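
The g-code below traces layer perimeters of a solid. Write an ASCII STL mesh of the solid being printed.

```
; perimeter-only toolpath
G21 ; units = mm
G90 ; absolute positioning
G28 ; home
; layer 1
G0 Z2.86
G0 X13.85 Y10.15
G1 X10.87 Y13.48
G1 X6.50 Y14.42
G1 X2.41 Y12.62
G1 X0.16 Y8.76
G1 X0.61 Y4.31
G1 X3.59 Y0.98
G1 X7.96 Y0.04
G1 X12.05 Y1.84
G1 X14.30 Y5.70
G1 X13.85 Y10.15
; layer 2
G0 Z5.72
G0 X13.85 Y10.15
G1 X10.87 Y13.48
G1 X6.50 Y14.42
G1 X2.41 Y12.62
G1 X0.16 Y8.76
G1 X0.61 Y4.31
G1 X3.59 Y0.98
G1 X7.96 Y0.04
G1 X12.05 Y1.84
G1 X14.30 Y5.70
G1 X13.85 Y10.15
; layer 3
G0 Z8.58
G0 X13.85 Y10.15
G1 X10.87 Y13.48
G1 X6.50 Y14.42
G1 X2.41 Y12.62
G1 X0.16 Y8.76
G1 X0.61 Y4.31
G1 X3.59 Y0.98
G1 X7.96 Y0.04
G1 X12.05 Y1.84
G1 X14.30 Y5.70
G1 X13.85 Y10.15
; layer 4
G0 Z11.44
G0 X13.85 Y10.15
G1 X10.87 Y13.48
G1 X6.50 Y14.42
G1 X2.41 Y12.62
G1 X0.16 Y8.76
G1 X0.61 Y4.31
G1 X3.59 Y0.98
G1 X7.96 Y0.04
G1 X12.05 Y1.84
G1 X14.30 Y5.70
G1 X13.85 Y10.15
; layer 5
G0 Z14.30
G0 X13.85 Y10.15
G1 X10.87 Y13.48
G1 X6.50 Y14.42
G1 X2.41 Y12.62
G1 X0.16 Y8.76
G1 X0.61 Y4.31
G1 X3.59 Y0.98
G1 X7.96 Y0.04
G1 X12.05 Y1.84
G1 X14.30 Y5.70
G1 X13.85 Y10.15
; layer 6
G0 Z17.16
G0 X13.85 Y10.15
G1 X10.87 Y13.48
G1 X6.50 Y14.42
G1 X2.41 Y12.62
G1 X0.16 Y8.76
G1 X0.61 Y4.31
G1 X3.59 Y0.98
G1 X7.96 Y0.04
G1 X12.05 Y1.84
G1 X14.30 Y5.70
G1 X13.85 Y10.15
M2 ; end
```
solid part
  facet normal 0.0000 0.0000 -1.0000
    outer loop
      vertex 6.50 14.42 0.00
      vertex 10.87 13.48 0.00
      vertex 13.85 10.15 0.00
    endloop
  endfacet
  facet normal 0.0000 0.0000 -1.0000
    outer loop
      vertex 2.41 12.62 0.00
      vertex 6.50 14.42 0.00
      vertex 13.85 10.15 0.00
    endloop
  endfacet
  facet normal 0.0000 0.0000 -1.0000
    outer loop
      vertex 0.16 8.76 0.00
      vertex 2.41 12.62 0.00
      vertex 13.85 10.15 0.00
    endloop
  endfacet
  facet normal 0.0000 0.0000 -1.0000
    outer loop
      vertex 0.61 4.31 0.00
      vertex 0.16 8.76 0.00
      vertex 13.85 10.15 0.00
    endloop
  endfacet
  facet normal 0.0000 0.0000 -1.0000
    outer loop
      vertex 3.59 0.98 0.00
      vertex 0.61 4.31 0.00
      vertex 13.85 10.15 0.00
    endloop
  endfacet
  facet normal 0.0000 0.0000 -1.0000
    outer loop
      vertex 7.96 0.04 0.00
      vertex 3.59 0.98 0.00
      vertex 13.85 10.15 0.00
    endloop
  endfacet
  facet normal 0.0000 0.0000 -1.0000
    outer loop
      vertex 12.05 1.84 0.00
      vertex 7.96 0.04 0.00
      vertex 13.85 10.15 0.00
    endloop
  endfacet
  facet normal 0.0000 0.0000 -1.0000
    outer loop
      vertex 14.30 5.70 0.00
      vertex 12.05 1.84 0.00
      vertex 13.85 10.15 0.00
    endloop
  endfacet
  facet normal 0.0000 0.0000 1.0000
    outer loop
      vertex 13.85 10.15 17.16
      vertex 10.87 13.48 17.16
      vertex 6.50 14.42 17.16
    endloop
  endfacet
  facet normal 0.0000 0.0000 1.0000
    outer loop
      vertex 13.85 10.15 17.16
      vertex 6.50 14.42 17.16
      vertex 2.41 12.62 17.16
    endloop
  endfacet
  facet normal 0.0000 0.0000 1.0000
    outer loop
      vertex 13.85 10.15 17.16
      vertex 2.41 12.62 17.16
      vertex 0.16 8.76 17.16
    endloop
  endfacet
  facet normal 0.0000 0.0000 1.0000
    outer loop
      vertex 13.85 10.15 17.16
      vertex 0.16 8.76 17.16
      vertex 0.61 4.31 17.16
    endloop
  endfacet
  facet normal 0.0000 0.0000 1.0000
    outer loop
      vertex 13.85 10.15 17.16
      vertex 0.61 4.31 17.16
      vertex 3.59 0.98 17.16
    endloop
  endfacet
  facet normal 0.0000 0.0000 1.0000
    outer loop
      vertex 13.85 10.15 17.16
      vertex 3.59 0.98 17.16
      vertex 7.96 0.04 17.16
    endloop
  endfacet
  facet normal 0.0000 0.0000 1.0000
    outer loop
      vertex 13.85 10.15 17.16
      vertex 7.96 0.04 17.16
      vertex 12.05 1.84 17.16
    endloop
  endfacet
  facet normal 0.0000 0.0000 1.0000
    outer loop
      vertex 13.85 10.15 17.16
      vertex 12.05 1.84 17.16
      vertex 14.30 5.70 17.16
    endloop
  endfacet
  facet normal 0.7452 0.6669 0.0000
    outer loop
      vertex 13.85 10.15 0.00
      vertex 10.87 13.48 0.00
      vertex 10.87 13.48 17.16
    endloop
  endfacet
  facet normal 0.7452 0.6669 0.0000
    outer loop
      vertex 13.85 10.15 0.00
      vertex 10.87 13.48 17.16
      vertex 13.85 10.15 17.16
    endloop
  endfacet
  facet normal 0.2103 0.9776 0.0000
    outer loop
      vertex 10.87 13.48 0.00
      vertex 6.50 14.42 0.00
      vertex 6.50 14.42 17.16
    endloop
  endfacet
  facet normal 0.2103 0.9776 0.0000
    outer loop
      vertex 10.87 13.48 0.00
      vertex 6.50 14.42 17.16
      vertex 10.87 13.48 17.16
    endloop
  endfacet
  facet normal -0.4028 0.9153 0.0000
    outer loop
      vertex 6.50 14.42 0.00
      vertex 2.41 12.62 0.00
      vertex 2.41 12.62 17.16
    endloop
  endfacet
  facet normal -0.4028 0.9153 0.0000
    outer loop
      vertex 6.50 14.42 0.00
      vertex 2.41 12.62 17.16
      vertex 6.50 14.42 17.16
    endloop
  endfacet
  facet normal -0.8639 0.5036 0.0000
    outer loop
      vertex 2.41 12.62 0.00
      vertex 0.16 8.76 0.00
      vertex 0.16 8.76 17.16
    endloop
  endfacet
  facet normal -0.8639 0.5036 0.0000
    outer loop
      vertex 2.41 12.62 0.00
      vertex 0.16 8.76 17.16
      vertex 2.41 12.62 17.16
    endloop
  endfacet
  facet normal -0.9949 -0.1006 0.0000
    outer loop
      vertex 0.16 8.76 0.00
      vertex 0.61 4.31 0.00
      vertex 0.61 4.31 17.16
    endloop
  endfacet
  facet normal -0.9949 -0.1006 0.0000
    outer loop
      vertex 0.16 8.76 0.00
      vertex 0.61 4.31 17.16
      vertex 0.16 8.76 17.16
    endloop
  endfacet
  facet normal -0.7452 -0.6669 0.0000
    outer loop
      vertex 0.61 4.31 0.00
      vertex 3.59 0.98 0.00
      vertex 3.59 0.98 17.16
    endloop
  endfacet
  facet normal -0.7452 -0.6669 0.0000
    outer loop
      vertex 0.61 4.31 0.00
      vertex 3.59 0.98 17.16
      vertex 0.61 4.31 17.16
    endloop
  endfacet
  facet normal -0.2103 -0.9776 0.0000
    outer loop
      vertex 3.59 0.98 0.00
      vertex 7.96 0.04 0.00
      vertex 7.96 0.04 17.16
    endloop
  endfacet
  facet normal -0.2103 -0.9776 0.0000
    outer loop
      vertex 3.59 0.98 0.00
      vertex 7.96 0.04 17.16
      vertex 3.59 0.98 17.16
    endloop
  endfacet
  facet normal 0.4028 -0.9153 0.0000
    outer loop
      vertex 7.96 0.04 0.00
      vertex 12.05 1.84 0.00
      vertex 12.05 1.84 17.16
    endloop
  endfacet
  facet normal 0.4028 -0.9153 0.0000
    outer loop
      vertex 7.96 0.04 0.00
      vertex 12.05 1.84 17.16
      vertex 7.96 0.04 17.16
    endloop
  endfacet
  facet normal 0.8639 -0.5036 0.0000
    outer loop
      vertex 12.05 1.84 0.00
      vertex 14.30 5.70 0.00
      vertex 14.30 5.70 17.16
    endloop
  endfacet
  facet normal 0.8639 -0.5036 0.0000
    outer loop
      vertex 12.05 1.84 0.00
      vertex 14.30 5.70 17.16
      vertex 12.05 1.84 17.16
    endloop
  endfacet
  facet normal 0.9949 0.1006 0.0000
    outer loop
      vertex 14.30 5.70 0.00
      vertex 13.85 10.15 0.00
      vertex 13.85 10.15 17.16
    endloop
  endfacet
  facet normal 0.9949 0.1006 0.0000
    outer loop
      vertex 14.30 5.70 0.00
      vertex 13.85 10.15 17.16
      vertex 14.30 5.70 17.16
    endloop
  endfacet
endsolid part

The G0 Z moves step by Δz≈2.86 mm. Every layer's G1 loop is the same polygon, so the solid is a straight extrusion of it from z=0 to z≈17.2. Closing with flat bottom and top caps and triangulating gives 36 facets — a regular 10-sided prism (a cylinder approximated with 10 flat sides), circumscribed radius ≈ 7.23 mm, height ≈ 17.2 mm.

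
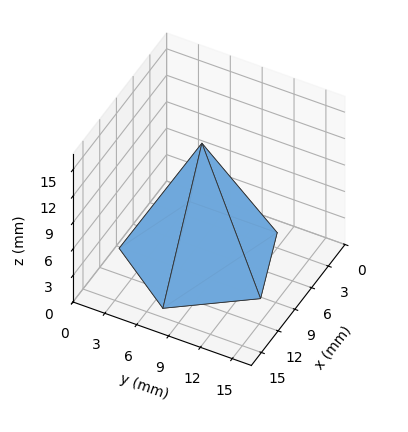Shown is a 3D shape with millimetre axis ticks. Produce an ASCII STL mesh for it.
Reading the render: the shape is a regular 5-sided pyramid, base circumscribed radius ≈ 7 mm, apex at z ≈ 13 mm (dimensions read to the nearest mm from the axis ticks). For the STL, each face is triangulated and given an outward normal.

solid part
  facet normal 0.0000 0.0000 -1.0000
    outer loop
      vertex 1.337 11.114 0.000
      vertex 9.163 13.657 0.000
      vertex 14.000 7.000 0.000
    endloop
  endfacet
  facet normal 0.0000 0.0000 -1.0000
    outer loop
      vertex 1.337 2.886 0.000
      vertex 1.337 11.114 0.000
      vertex 14.000 7.000 0.000
    endloop
  endfacet
  facet normal 0.0000 0.0000 -1.0000
    outer loop
      vertex 9.163 0.343 0.000
      vertex 1.337 2.886 0.000
      vertex 14.000 7.000 0.000
    endloop
  endfacet
  facet normal 0.7417 0.5389 0.3994
    outer loop
      vertex 14.000 7.000 0.000
      vertex 9.163 13.657 0.000
      vertex 7.000 7.000 13.000
    endloop
  endfacet
  facet normal -0.2833 0.8719 0.3994
    outer loop
      vertex 9.163 13.657 0.000
      vertex 1.337 11.114 0.000
      vertex 7.000 7.000 13.000
    endloop
  endfacet
  facet normal -0.9168 0.0000 0.3994
    outer loop
      vertex 1.337 11.114 0.000
      vertex 1.337 2.886 0.000
      vertex 7.000 7.000 13.000
    endloop
  endfacet
  facet normal -0.2833 -0.8719 0.3994
    outer loop
      vertex 1.337 2.886 0.000
      vertex 9.163 0.343 0.000
      vertex 7.000 7.000 13.000
    endloop
  endfacet
  facet normal 0.7417 -0.5389 0.3994
    outer loop
      vertex 9.163 0.343 0.000
      vertex 14.000 7.000 0.000
      vertex 7.000 7.000 13.000
    endloop
  endfacet
endsolid part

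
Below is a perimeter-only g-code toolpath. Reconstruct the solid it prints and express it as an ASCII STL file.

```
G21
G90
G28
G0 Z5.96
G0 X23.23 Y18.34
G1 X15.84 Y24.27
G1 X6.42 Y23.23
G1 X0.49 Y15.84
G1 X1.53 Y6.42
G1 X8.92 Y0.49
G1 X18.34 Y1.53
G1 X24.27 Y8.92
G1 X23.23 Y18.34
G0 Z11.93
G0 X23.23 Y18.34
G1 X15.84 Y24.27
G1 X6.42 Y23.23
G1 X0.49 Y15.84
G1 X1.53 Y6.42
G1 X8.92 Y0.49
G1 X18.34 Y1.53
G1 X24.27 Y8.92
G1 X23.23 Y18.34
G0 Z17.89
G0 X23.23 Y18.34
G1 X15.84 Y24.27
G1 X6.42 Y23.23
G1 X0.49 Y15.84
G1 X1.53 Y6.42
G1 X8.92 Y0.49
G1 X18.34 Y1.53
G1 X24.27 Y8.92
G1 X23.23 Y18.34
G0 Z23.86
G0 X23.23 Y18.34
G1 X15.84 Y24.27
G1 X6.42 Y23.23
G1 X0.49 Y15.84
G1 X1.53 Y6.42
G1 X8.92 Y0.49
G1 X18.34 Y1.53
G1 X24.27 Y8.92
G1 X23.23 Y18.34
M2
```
solid part
  facet normal 0.0000 0.0000 -1.0000
    outer loop
      vertex 6.42 23.23 0.00
      vertex 15.84 24.27 0.00
      vertex 23.23 18.34 0.00
    endloop
  endfacet
  facet normal 0.0000 0.0000 -1.0000
    outer loop
      vertex 0.49 15.84 0.00
      vertex 6.42 23.23 0.00
      vertex 23.23 18.34 0.00
    endloop
  endfacet
  facet normal 0.0000 0.0000 -1.0000
    outer loop
      vertex 1.53 6.42 0.00
      vertex 0.49 15.84 0.00
      vertex 23.23 18.34 0.00
    endloop
  endfacet
  facet normal 0.0000 0.0000 -1.0000
    outer loop
      vertex 8.92 0.49 0.00
      vertex 1.53 6.42 0.00
      vertex 23.23 18.34 0.00
    endloop
  endfacet
  facet normal 0.0000 0.0000 -1.0000
    outer loop
      vertex 18.34 1.53 0.00
      vertex 8.92 0.49 0.00
      vertex 23.23 18.34 0.00
    endloop
  endfacet
  facet normal 0.0000 0.0000 -1.0000
    outer loop
      vertex 24.27 8.92 0.00
      vertex 18.34 1.53 0.00
      vertex 23.23 18.34 0.00
    endloop
  endfacet
  facet normal 0.0000 0.0000 1.0000
    outer loop
      vertex 23.23 18.34 23.86
      vertex 15.84 24.27 23.86
      vertex 6.42 23.23 23.86
    endloop
  endfacet
  facet normal 0.0000 0.0000 1.0000
    outer loop
      vertex 23.23 18.34 23.86
      vertex 6.42 23.23 23.86
      vertex 0.49 15.84 23.86
    endloop
  endfacet
  facet normal 0.0000 0.0000 1.0000
    outer loop
      vertex 23.23 18.34 23.86
      vertex 0.49 15.84 23.86
      vertex 1.53 6.42 23.86
    endloop
  endfacet
  facet normal 0.0000 0.0000 1.0000
    outer loop
      vertex 23.23 18.34 23.86
      vertex 1.53 6.42 23.86
      vertex 8.92 0.49 23.86
    endloop
  endfacet
  facet normal 0.0000 0.0000 1.0000
    outer loop
      vertex 23.23 18.34 23.86
      vertex 8.92 0.49 23.86
      vertex 18.34 1.53 23.86
    endloop
  endfacet
  facet normal 0.0000 0.0000 1.0000
    outer loop
      vertex 23.23 18.34 23.86
      vertex 18.34 1.53 23.86
      vertex 24.27 8.92 23.86
    endloop
  endfacet
  facet normal 0.6259 0.7799 0.0000
    outer loop
      vertex 23.23 18.34 0.00
      vertex 15.84 24.27 0.00
      vertex 15.84 24.27 23.86
    endloop
  endfacet
  facet normal 0.6259 0.7799 0.0000
    outer loop
      vertex 23.23 18.34 0.00
      vertex 15.84 24.27 23.86
      vertex 23.23 18.34 23.86
    endloop
  endfacet
  facet normal -0.1097 0.9940 0.0000
    outer loop
      vertex 15.84 24.27 0.00
      vertex 6.42 23.23 0.00
      vertex 6.42 23.23 23.86
    endloop
  endfacet
  facet normal -0.1097 0.9940 0.0000
    outer loop
      vertex 15.84 24.27 0.00
      vertex 6.42 23.23 23.86
      vertex 15.84 24.27 23.86
    endloop
  endfacet
  facet normal -0.7799 0.6259 0.0000
    outer loop
      vertex 6.42 23.23 0.00
      vertex 0.49 15.84 0.00
      vertex 0.49 15.84 23.86
    endloop
  endfacet
  facet normal -0.7799 0.6259 0.0000
    outer loop
      vertex 6.42 23.23 0.00
      vertex 0.49 15.84 23.86
      vertex 6.42 23.23 23.86
    endloop
  endfacet
  facet normal -0.9940 -0.1097 0.0000
    outer loop
      vertex 0.49 15.84 0.00
      vertex 1.53 6.42 0.00
      vertex 1.53 6.42 23.86
    endloop
  endfacet
  facet normal -0.9940 -0.1097 0.0000
    outer loop
      vertex 0.49 15.84 0.00
      vertex 1.53 6.42 23.86
      vertex 0.49 15.84 23.86
    endloop
  endfacet
  facet normal -0.6259 -0.7799 0.0000
    outer loop
      vertex 1.53 6.42 0.00
      vertex 8.92 0.49 0.00
      vertex 8.92 0.49 23.86
    endloop
  endfacet
  facet normal -0.6259 -0.7799 0.0000
    outer loop
      vertex 1.53 6.42 0.00
      vertex 8.92 0.49 23.86
      vertex 1.53 6.42 23.86
    endloop
  endfacet
  facet normal 0.1097 -0.9940 0.0000
    outer loop
      vertex 8.92 0.49 0.00
      vertex 18.34 1.53 0.00
      vertex 18.34 1.53 23.86
    endloop
  endfacet
  facet normal 0.1097 -0.9940 0.0000
    outer loop
      vertex 8.92 0.49 0.00
      vertex 18.34 1.53 23.86
      vertex 8.92 0.49 23.86
    endloop
  endfacet
  facet normal 0.7799 -0.6259 0.0000
    outer loop
      vertex 18.34 1.53 0.00
      vertex 24.27 8.92 0.00
      vertex 24.27 8.92 23.86
    endloop
  endfacet
  facet normal 0.7799 -0.6259 0.0000
    outer loop
      vertex 18.34 1.53 0.00
      vertex 24.27 8.92 23.86
      vertex 18.34 1.53 23.86
    endloop
  endfacet
  facet normal 0.9940 0.1097 0.0000
    outer loop
      vertex 24.27 8.92 0.00
      vertex 23.23 18.34 0.00
      vertex 23.23 18.34 23.86
    endloop
  endfacet
  facet normal 0.9940 0.1097 0.0000
    outer loop
      vertex 24.27 8.92 0.00
      vertex 23.23 18.34 23.86
      vertex 24.27 8.92 23.86
    endloop
  endfacet
endsolid part

The G0 Z moves step by Δz≈5.96 mm. Every layer's G1 loop is the same polygon, so the solid is a straight extrusion of it from z=0 to z≈23.9. Closing with flat bottom and top caps and triangulating gives 28 facets — a regular 8-sided prism (a cylinder approximated with 8 flat sides), circumscribed radius ≈ 12.4 mm, height ≈ 23.9 mm.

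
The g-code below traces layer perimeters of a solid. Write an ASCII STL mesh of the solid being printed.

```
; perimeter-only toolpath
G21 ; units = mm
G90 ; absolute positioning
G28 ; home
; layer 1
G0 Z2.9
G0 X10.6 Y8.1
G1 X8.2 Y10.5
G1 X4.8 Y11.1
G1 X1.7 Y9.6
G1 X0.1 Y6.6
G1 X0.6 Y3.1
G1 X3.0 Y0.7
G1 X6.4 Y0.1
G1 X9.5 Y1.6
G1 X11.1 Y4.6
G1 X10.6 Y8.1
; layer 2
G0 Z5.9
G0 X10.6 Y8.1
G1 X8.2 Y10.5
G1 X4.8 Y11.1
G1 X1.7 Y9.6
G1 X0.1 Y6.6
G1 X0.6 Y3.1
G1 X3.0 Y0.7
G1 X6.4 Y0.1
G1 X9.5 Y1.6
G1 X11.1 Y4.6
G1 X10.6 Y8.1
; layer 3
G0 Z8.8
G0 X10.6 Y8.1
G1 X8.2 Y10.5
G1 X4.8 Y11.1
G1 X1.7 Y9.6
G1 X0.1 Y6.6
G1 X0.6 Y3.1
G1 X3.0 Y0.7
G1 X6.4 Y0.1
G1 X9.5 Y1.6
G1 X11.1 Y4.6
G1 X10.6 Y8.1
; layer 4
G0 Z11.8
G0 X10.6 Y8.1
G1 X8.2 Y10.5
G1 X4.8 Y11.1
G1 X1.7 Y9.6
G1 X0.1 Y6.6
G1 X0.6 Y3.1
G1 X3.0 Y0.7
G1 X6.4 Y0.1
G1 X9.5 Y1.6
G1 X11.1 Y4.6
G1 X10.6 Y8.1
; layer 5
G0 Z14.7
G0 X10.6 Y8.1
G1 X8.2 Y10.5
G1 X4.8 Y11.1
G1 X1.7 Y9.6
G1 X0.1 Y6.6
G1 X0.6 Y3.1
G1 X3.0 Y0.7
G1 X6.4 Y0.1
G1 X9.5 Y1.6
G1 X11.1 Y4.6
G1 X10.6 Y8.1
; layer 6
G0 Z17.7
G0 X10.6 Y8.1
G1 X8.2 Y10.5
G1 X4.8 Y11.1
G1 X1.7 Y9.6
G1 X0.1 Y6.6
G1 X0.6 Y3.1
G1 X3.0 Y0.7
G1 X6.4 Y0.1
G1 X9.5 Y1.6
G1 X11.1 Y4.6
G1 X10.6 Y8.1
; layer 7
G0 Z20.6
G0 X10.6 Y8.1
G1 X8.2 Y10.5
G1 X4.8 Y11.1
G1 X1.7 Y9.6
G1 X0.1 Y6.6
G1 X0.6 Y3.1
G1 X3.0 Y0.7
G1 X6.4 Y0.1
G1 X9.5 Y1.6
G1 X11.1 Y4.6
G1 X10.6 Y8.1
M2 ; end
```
solid part
  facet normal 0.0000 0.0000 -1.0000
    outer loop
      vertex 4.8 11.1 0.0
      vertex 8.2 10.5 0.0
      vertex 10.6 8.1 0.0
    endloop
  endfacet
  facet normal 0.0000 0.0000 -1.0000
    outer loop
      vertex 1.7 9.6 0.0
      vertex 4.8 11.1 0.0
      vertex 10.6 8.1 0.0
    endloop
  endfacet
  facet normal 0.0000 0.0000 -1.0000
    outer loop
      vertex 0.1 6.6 0.0
      vertex 1.7 9.6 0.0
      vertex 10.6 8.1 0.0
    endloop
  endfacet
  facet normal 0.0000 0.0000 -1.0000
    outer loop
      vertex 0.6 3.1 0.0
      vertex 0.1 6.6 0.0
      vertex 10.6 8.1 0.0
    endloop
  endfacet
  facet normal 0.0000 0.0000 -1.0000
    outer loop
      vertex 3.0 0.7 0.0
      vertex 0.6 3.1 0.0
      vertex 10.6 8.1 0.0
    endloop
  endfacet
  facet normal 0.0000 0.0000 -1.0000
    outer loop
      vertex 6.4 0.1 0.0
      vertex 3.0 0.7 0.0
      vertex 10.6 8.1 0.0
    endloop
  endfacet
  facet normal 0.0000 0.0000 -1.0000
    outer loop
      vertex 9.5 1.6 0.0
      vertex 6.4 0.1 0.0
      vertex 10.6 8.1 0.0
    endloop
  endfacet
  facet normal 0.0000 0.0000 -1.0000
    outer loop
      vertex 11.1 4.6 0.0
      vertex 9.5 1.6 0.0
      vertex 10.6 8.1 0.0
    endloop
  endfacet
  facet normal 0.0000 0.0000 1.0000
    outer loop
      vertex 10.6 8.1 20.6
      vertex 8.2 10.5 20.6
      vertex 4.8 11.1 20.6
    endloop
  endfacet
  facet normal 0.0000 0.0000 1.0000
    outer loop
      vertex 10.6 8.1 20.6
      vertex 4.8 11.1 20.6
      vertex 1.7 9.6 20.6
    endloop
  endfacet
  facet normal 0.0000 0.0000 1.0000
    outer loop
      vertex 10.6 8.1 20.6
      vertex 1.7 9.6 20.6
      vertex 0.1 6.6 20.6
    endloop
  endfacet
  facet normal 0.0000 0.0000 1.0000
    outer loop
      vertex 10.6 8.1 20.6
      vertex 0.1 6.6 20.6
      vertex 0.6 3.1 20.6
    endloop
  endfacet
  facet normal 0.0000 0.0000 1.0000
    outer loop
      vertex 10.6 8.1 20.6
      vertex 0.6 3.1 20.6
      vertex 3.0 0.7 20.6
    endloop
  endfacet
  facet normal 0.0000 0.0000 1.0000
    outer loop
      vertex 10.6 8.1 20.6
      vertex 3.0 0.7 20.6
      vertex 6.4 0.1 20.6
    endloop
  endfacet
  facet normal 0.0000 0.0000 1.0000
    outer loop
      vertex 10.6 8.1 20.6
      vertex 6.4 0.1 20.6
      vertex 9.5 1.6 20.6
    endloop
  endfacet
  facet normal 0.0000 0.0000 1.0000
    outer loop
      vertex 10.6 8.1 20.6
      vertex 9.5 1.6 20.6
      vertex 11.1 4.6 20.6
    endloop
  endfacet
  facet normal 0.7071 0.7071 0.0000
    outer loop
      vertex 10.6 8.1 0.0
      vertex 8.2 10.5 0.0
      vertex 8.2 10.5 20.6
    endloop
  endfacet
  facet normal 0.7071 0.7071 0.0000
    outer loop
      vertex 10.6 8.1 0.0
      vertex 8.2 10.5 20.6
      vertex 10.6 8.1 20.6
    endloop
  endfacet
  facet normal 0.1738 0.9848 0.0000
    outer loop
      vertex 8.2 10.5 0.0
      vertex 4.8 11.1 0.0
      vertex 4.8 11.1 20.6
    endloop
  endfacet
  facet normal 0.1738 0.9848 0.0000
    outer loop
      vertex 8.2 10.5 0.0
      vertex 4.8 11.1 20.6
      vertex 8.2 10.5 20.6
    endloop
  endfacet
  facet normal -0.4356 0.9002 0.0000
    outer loop
      vertex 4.8 11.1 0.0
      vertex 1.7 9.6 0.0
      vertex 1.7 9.6 20.6
    endloop
  endfacet
  facet normal -0.4356 0.9002 0.0000
    outer loop
      vertex 4.8 11.1 0.0
      vertex 1.7 9.6 20.6
      vertex 4.8 11.1 20.6
    endloop
  endfacet
  facet normal -0.8824 0.4706 0.0000
    outer loop
      vertex 1.7 9.6 0.0
      vertex 0.1 6.6 0.0
      vertex 0.1 6.6 20.6
    endloop
  endfacet
  facet normal -0.8824 0.4706 0.0000
    outer loop
      vertex 1.7 9.6 0.0
      vertex 0.1 6.6 20.6
      vertex 1.7 9.6 20.6
    endloop
  endfacet
  facet normal -0.9899 -0.1414 0.0000
    outer loop
      vertex 0.1 6.6 0.0
      vertex 0.6 3.1 0.0
      vertex 0.6 3.1 20.6
    endloop
  endfacet
  facet normal -0.9899 -0.1414 0.0000
    outer loop
      vertex 0.1 6.6 0.0
      vertex 0.6 3.1 20.6
      vertex 0.1 6.6 20.6
    endloop
  endfacet
  facet normal -0.7071 -0.7071 0.0000
    outer loop
      vertex 0.6 3.1 0.0
      vertex 3.0 0.7 0.0
      vertex 3.0 0.7 20.6
    endloop
  endfacet
  facet normal -0.7071 -0.7071 0.0000
    outer loop
      vertex 0.6 3.1 0.0
      vertex 3.0 0.7 20.6
      vertex 0.6 3.1 20.6
    endloop
  endfacet
  facet normal -0.1738 -0.9848 0.0000
    outer loop
      vertex 3.0 0.7 0.0
      vertex 6.4 0.1 0.0
      vertex 6.4 0.1 20.6
    endloop
  endfacet
  facet normal -0.1738 -0.9848 0.0000
    outer loop
      vertex 3.0 0.7 0.0
      vertex 6.4 0.1 20.6
      vertex 3.0 0.7 20.6
    endloop
  endfacet
  facet normal 0.4356 -0.9002 0.0000
    outer loop
      vertex 6.4 0.1 0.0
      vertex 9.5 1.6 0.0
      vertex 9.5 1.6 20.6
    endloop
  endfacet
  facet normal 0.4356 -0.9002 0.0000
    outer loop
      vertex 6.4 0.1 0.0
      vertex 9.5 1.6 20.6
      vertex 6.4 0.1 20.6
    endloop
  endfacet
  facet normal 0.8824 -0.4706 0.0000
    outer loop
      vertex 9.5 1.6 0.0
      vertex 11.1 4.6 0.0
      vertex 11.1 4.6 20.6
    endloop
  endfacet
  facet normal 0.8824 -0.4706 0.0000
    outer loop
      vertex 9.5 1.6 0.0
      vertex 11.1 4.6 20.6
      vertex 9.5 1.6 20.6
    endloop
  endfacet
  facet normal 0.9899 0.1414 0.0000
    outer loop
      vertex 11.1 4.6 0.0
      vertex 10.6 8.1 0.0
      vertex 10.6 8.1 20.6
    endloop
  endfacet
  facet normal 0.9899 0.1414 0.0000
    outer loop
      vertex 11.1 4.6 0.0
      vertex 10.6 8.1 20.6
      vertex 11.1 4.6 20.6
    endloop
  endfacet
endsolid part

The G0 Z moves step by Δz≈2.9 mm. Every layer's G1 loop is the same polygon, so the solid is a straight extrusion of it from z=0 to z≈20.6. Closing with flat bottom and top caps and triangulating gives 36 facets — a regular 10-sided prism (a cylinder approximated with 10 flat sides), circumscribed radius ≈ 5.6 mm, height ≈ 20.6 mm.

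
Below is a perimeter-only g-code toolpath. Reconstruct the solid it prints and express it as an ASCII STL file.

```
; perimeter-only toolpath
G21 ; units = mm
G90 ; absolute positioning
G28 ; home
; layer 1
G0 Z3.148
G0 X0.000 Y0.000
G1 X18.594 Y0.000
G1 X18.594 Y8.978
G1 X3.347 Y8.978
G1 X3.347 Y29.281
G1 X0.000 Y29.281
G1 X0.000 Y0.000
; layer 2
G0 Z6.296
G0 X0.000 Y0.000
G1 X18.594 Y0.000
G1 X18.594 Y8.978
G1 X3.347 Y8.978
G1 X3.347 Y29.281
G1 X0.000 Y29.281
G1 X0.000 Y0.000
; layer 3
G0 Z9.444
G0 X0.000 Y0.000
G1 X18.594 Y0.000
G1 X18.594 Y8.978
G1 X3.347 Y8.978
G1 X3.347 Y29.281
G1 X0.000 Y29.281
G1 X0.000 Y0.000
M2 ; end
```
solid part
  facet normal 0.0000 0.0000 -1.0000
    outer loop
      vertex 18.594 8.978 0.000
      vertex 18.594 0.000 0.000
      vertex 0.000 0.000 0.000
    endloop
  endfacet
  facet normal 0.0000 0.0000 -1.0000
    outer loop
      vertex 3.347 8.978 0.000
      vertex 18.594 8.978 0.000
      vertex 0.000 0.000 0.000
    endloop
  endfacet
  facet normal 0.0000 0.0000 -1.0000
    outer loop
      vertex 3.347 29.281 0.000
      vertex 3.347 8.978 0.000
      vertex 0.000 0.000 0.000
    endloop
  endfacet
  facet normal 0.0000 0.0000 -1.0000
    outer loop
      vertex 0.000 29.281 0.000
      vertex 3.347 29.281 0.000
      vertex 0.000 0.000 0.000
    endloop
  endfacet
  facet normal 0.0000 0.0000 1.0000
    outer loop
      vertex 0.000 0.000 9.444
      vertex 18.594 0.000 9.444
      vertex 18.594 8.978 9.444
    endloop
  endfacet
  facet normal 0.0000 0.0000 1.0000
    outer loop
      vertex 0.000 0.000 9.444
      vertex 18.594 8.978 9.444
      vertex 3.347 8.978 9.444
    endloop
  endfacet
  facet normal 0.0000 0.0000 1.0000
    outer loop
      vertex 0.000 0.000 9.444
      vertex 3.347 8.978 9.444
      vertex 3.347 29.281 9.444
    endloop
  endfacet
  facet normal 0.0000 0.0000 1.0000
    outer loop
      vertex 0.000 0.000 9.444
      vertex 3.347 29.281 9.444
      vertex 0.000 29.281 9.444
    endloop
  endfacet
  facet normal 0.0000 -1.0000 0.0000
    outer loop
      vertex 0.000 0.000 0.000
      vertex 18.594 0.000 0.000
      vertex 18.594 0.000 9.444
    endloop
  endfacet
  facet normal 0.0000 -1.0000 0.0000
    outer loop
      vertex 0.000 0.000 0.000
      vertex 18.594 0.000 9.444
      vertex 0.000 0.000 9.444
    endloop
  endfacet
  facet normal 1.0000 0.0000 0.0000
    outer loop
      vertex 18.594 0.000 0.000
      vertex 18.594 8.978 0.000
      vertex 18.594 8.978 9.444
    endloop
  endfacet
  facet normal 1.0000 0.0000 0.0000
    outer loop
      vertex 18.594 0.000 0.000
      vertex 18.594 8.978 9.444
      vertex 18.594 0.000 9.444
    endloop
  endfacet
  facet normal 0.0000 1.0000 0.0000
    outer loop
      vertex 18.594 8.978 0.000
      vertex 3.347 8.978 0.000
      vertex 3.347 8.978 9.444
    endloop
  endfacet
  facet normal 0.0000 1.0000 0.0000
    outer loop
      vertex 18.594 8.978 0.000
      vertex 3.347 8.978 9.444
      vertex 18.594 8.978 9.444
    endloop
  endfacet
  facet normal 1.0000 0.0000 0.0000
    outer loop
      vertex 3.347 8.978 0.000
      vertex 3.347 29.281 0.000
      vertex 3.347 29.281 9.444
    endloop
  endfacet
  facet normal 1.0000 0.0000 0.0000
    outer loop
      vertex 3.347 8.978 0.000
      vertex 3.347 29.281 9.444
      vertex 3.347 8.978 9.444
    endloop
  endfacet
  facet normal 0.0000 1.0000 0.0000
    outer loop
      vertex 3.347 29.281 0.000
      vertex 0.000 29.281 0.000
      vertex 0.000 29.281 9.444
    endloop
  endfacet
  facet normal 0.0000 1.0000 0.0000
    outer loop
      vertex 3.347 29.281 0.000
      vertex 0.000 29.281 9.444
      vertex 3.347 29.281 9.444
    endloop
  endfacet
  facet normal -1.0000 0.0000 0.0000
    outer loop
      vertex 0.000 29.281 0.000
      vertex 0.000 0.000 0.000
      vertex 0.000 0.000 9.444
    endloop
  endfacet
  facet normal -1.0000 0.0000 0.0000
    outer loop
      vertex 0.000 29.281 0.000
      vertex 0.000 0.000 9.444
      vertex 0.000 29.281 9.444
    endloop
  endfacet
endsolid part

The G0 Z moves step by Δz≈3.148 mm. Every layer's G1 loop is the same polygon, so the solid is a straight extrusion of it from z=0 to z≈9.44. Closing with flat bottom and top caps and triangulating gives 20 facets — an L-shaped prism: outer 18.6 × 29.3 mm, arm thicknesses ≈ 8.98 mm (horizontal) and 3.35 mm (vertical), extruded 9.44 mm in z.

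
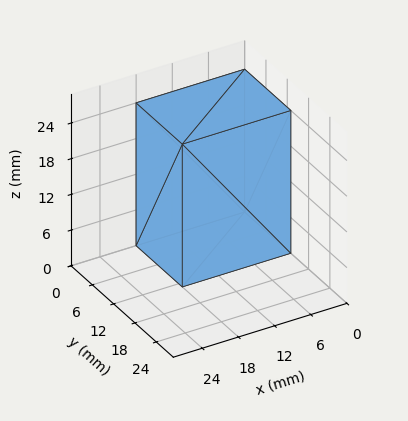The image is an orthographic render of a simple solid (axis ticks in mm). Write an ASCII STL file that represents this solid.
Reading the render: the shape is a rectangular box, roughly 18 × 13 mm footprint and 24 mm tall (dimensions read to the nearest mm from the axis ticks). For the STL, each face is triangulated and given an outward normal.

solid part
  facet normal 0.0000 0.0000 -1.0000
    outer loop
      vertex 18.000 13.000 0.000
      vertex 18.000 0.000 0.000
      vertex 0.000 0.000 0.000
    endloop
  endfacet
  facet normal 0.0000 0.0000 -1.0000
    outer loop
      vertex 0.000 13.000 0.000
      vertex 18.000 13.000 0.000
      vertex 0.000 0.000 0.000
    endloop
  endfacet
  facet normal 0.0000 0.0000 1.0000
    outer loop
      vertex 0.000 0.000 24.000
      vertex 18.000 0.000 24.000
      vertex 18.000 13.000 24.000
    endloop
  endfacet
  facet normal 0.0000 0.0000 1.0000
    outer loop
      vertex 0.000 0.000 24.000
      vertex 18.000 13.000 24.000
      vertex 0.000 13.000 24.000
    endloop
  endfacet
  facet normal 0.0000 -1.0000 0.0000
    outer loop
      vertex 0.000 0.000 0.000
      vertex 18.000 0.000 0.000
      vertex 18.000 0.000 24.000
    endloop
  endfacet
  facet normal 0.0000 -1.0000 0.0000
    outer loop
      vertex 0.000 0.000 0.000
      vertex 18.000 0.000 24.000
      vertex 0.000 0.000 24.000
    endloop
  endfacet
  facet normal 0.0000 1.0000 0.0000
    outer loop
      vertex 18.000 13.000 24.000
      vertex 18.000 13.000 0.000
      vertex 0.000 13.000 0.000
    endloop
  endfacet
  facet normal 0.0000 1.0000 0.0000
    outer loop
      vertex 0.000 13.000 24.000
      vertex 18.000 13.000 24.000
      vertex 0.000 13.000 0.000
    endloop
  endfacet
  facet normal -1.0000 0.0000 0.0000
    outer loop
      vertex 0.000 13.000 24.000
      vertex 0.000 13.000 0.000
      vertex 0.000 0.000 0.000
    endloop
  endfacet
  facet normal -1.0000 0.0000 0.0000
    outer loop
      vertex 0.000 0.000 24.000
      vertex 0.000 13.000 24.000
      vertex 0.000 0.000 0.000
    endloop
  endfacet
  facet normal 1.0000 0.0000 0.0000
    outer loop
      vertex 18.000 0.000 0.000
      vertex 18.000 13.000 0.000
      vertex 18.000 13.000 24.000
    endloop
  endfacet
  facet normal 1.0000 0.0000 0.0000
    outer loop
      vertex 18.000 0.000 0.000
      vertex 18.000 13.000 24.000
      vertex 18.000 0.000 24.000
    endloop
  endfacet
endsolid part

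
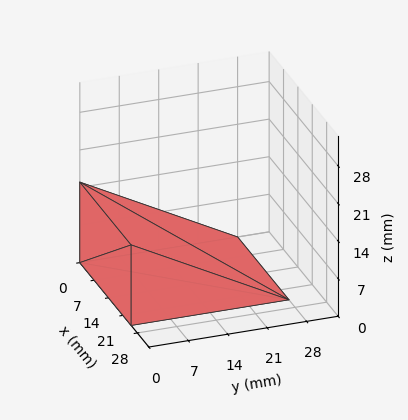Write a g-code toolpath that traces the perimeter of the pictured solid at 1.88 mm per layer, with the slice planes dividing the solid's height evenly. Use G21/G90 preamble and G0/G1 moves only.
Reading the render: the shape is a wedge (ramp): 25 × 28 mm base, rising to 15 mm along the y=0 edge and sloping linearly to z=0 at y=28 (dimensions read to the nearest mm from the axis ticks). For the g-code, the solid's height is divided into equal slices at the stated Δz and each level perimeter traced with G1 moves after a G0 lift.

; perimeter-only toolpath
G21 ; units = mm
G90 ; absolute positioning
G28 ; home
; layer 1
G0 Z1.88
G0 X0.00 Y0.00
G1 X25.00 Y0.00
G1 X25.00 Y24.50
G1 X0.00 Y24.50
G1 X0.00 Y0.00
; layer 2
G0 Z3.75
G0 X0.00 Y0.00
G1 X25.00 Y0.00
G1 X25.00 Y21.00
G1 X0.00 Y21.00
G1 X0.00 Y0.00
; layer 3
G0 Z5.62
G0 X0.00 Y0.00
G1 X25.00 Y0.00
G1 X25.00 Y17.50
G1 X0.00 Y17.50
G1 X0.00 Y0.00
; layer 4
G0 Z7.50
G0 X0.00 Y0.00
G1 X25.00 Y0.00
G1 X25.00 Y14.00
G1 X0.00 Y14.00
G1 X0.00 Y0.00
; layer 5
G0 Z9.38
G0 X0.00 Y0.00
G1 X25.00 Y0.00
G1 X25.00 Y10.50
G1 X0.00 Y10.50
G1 X0.00 Y0.00
; layer 6
G0 Z11.25
G0 X0.00 Y0.00
G1 X25.00 Y0.00
G1 X25.00 Y7.00
G1 X0.00 Y7.00
G1 X0.00 Y0.00
; layer 7
G0 Z13.12
G0 X0.00 Y0.00
G1 X25.00 Y0.00
G1 X25.00 Y3.50
G1 X0.00 Y3.50
G1 X0.00 Y0.00
M2 ; end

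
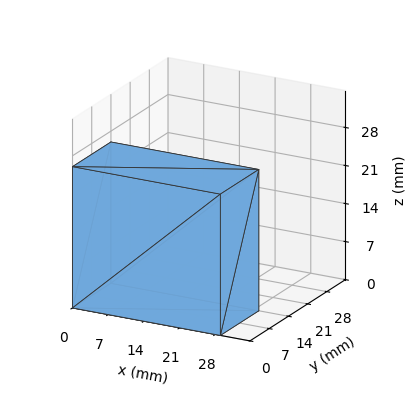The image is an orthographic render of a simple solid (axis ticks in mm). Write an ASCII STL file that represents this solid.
Reading the render: the shape is a rectangular box, roughly 29 × 14 mm footprint and 26 mm tall (dimensions read to the nearest mm from the axis ticks). For the STL, each face is triangulated and given an outward normal.

solid part
  facet normal 0.0000 0.0000 -1.0000
    outer loop
      vertex 29.0 14.0 0.0
      vertex 29.0 0.0 0.0
      vertex 0.0 0.0 0.0
    endloop
  endfacet
  facet normal 0.0000 0.0000 -1.0000
    outer loop
      vertex 0.0 14.0 0.0
      vertex 29.0 14.0 0.0
      vertex 0.0 0.0 0.0
    endloop
  endfacet
  facet normal 0.0000 0.0000 1.0000
    outer loop
      vertex 0.0 0.0 26.0
      vertex 29.0 0.0 26.0
      vertex 29.0 14.0 26.0
    endloop
  endfacet
  facet normal 0.0000 0.0000 1.0000
    outer loop
      vertex 0.0 0.0 26.0
      vertex 29.0 14.0 26.0
      vertex 0.0 14.0 26.0
    endloop
  endfacet
  facet normal 0.0000 -1.0000 0.0000
    outer loop
      vertex 0.0 0.0 0.0
      vertex 29.0 0.0 0.0
      vertex 29.0 0.0 26.0
    endloop
  endfacet
  facet normal 0.0000 -1.0000 0.0000
    outer loop
      vertex 0.0 0.0 0.0
      vertex 29.0 0.0 26.0
      vertex 0.0 0.0 26.0
    endloop
  endfacet
  facet normal 0.0000 1.0000 0.0000
    outer loop
      vertex 29.0 14.0 26.0
      vertex 29.0 14.0 0.0
      vertex 0.0 14.0 0.0
    endloop
  endfacet
  facet normal 0.0000 1.0000 0.0000
    outer loop
      vertex 0.0 14.0 26.0
      vertex 29.0 14.0 26.0
      vertex 0.0 14.0 0.0
    endloop
  endfacet
  facet normal -1.0000 0.0000 0.0000
    outer loop
      vertex 0.0 14.0 26.0
      vertex 0.0 14.0 0.0
      vertex 0.0 0.0 0.0
    endloop
  endfacet
  facet normal -1.0000 0.0000 0.0000
    outer loop
      vertex 0.0 0.0 26.0
      vertex 0.0 14.0 26.0
      vertex 0.0 0.0 0.0
    endloop
  endfacet
  facet normal 1.0000 0.0000 0.0000
    outer loop
      vertex 29.0 0.0 0.0
      vertex 29.0 14.0 0.0
      vertex 29.0 14.0 26.0
    endloop
  endfacet
  facet normal 1.0000 0.0000 0.0000
    outer loop
      vertex 29.0 0.0 0.0
      vertex 29.0 14.0 26.0
      vertex 29.0 0.0 26.0
    endloop
  endfacet
endsolid part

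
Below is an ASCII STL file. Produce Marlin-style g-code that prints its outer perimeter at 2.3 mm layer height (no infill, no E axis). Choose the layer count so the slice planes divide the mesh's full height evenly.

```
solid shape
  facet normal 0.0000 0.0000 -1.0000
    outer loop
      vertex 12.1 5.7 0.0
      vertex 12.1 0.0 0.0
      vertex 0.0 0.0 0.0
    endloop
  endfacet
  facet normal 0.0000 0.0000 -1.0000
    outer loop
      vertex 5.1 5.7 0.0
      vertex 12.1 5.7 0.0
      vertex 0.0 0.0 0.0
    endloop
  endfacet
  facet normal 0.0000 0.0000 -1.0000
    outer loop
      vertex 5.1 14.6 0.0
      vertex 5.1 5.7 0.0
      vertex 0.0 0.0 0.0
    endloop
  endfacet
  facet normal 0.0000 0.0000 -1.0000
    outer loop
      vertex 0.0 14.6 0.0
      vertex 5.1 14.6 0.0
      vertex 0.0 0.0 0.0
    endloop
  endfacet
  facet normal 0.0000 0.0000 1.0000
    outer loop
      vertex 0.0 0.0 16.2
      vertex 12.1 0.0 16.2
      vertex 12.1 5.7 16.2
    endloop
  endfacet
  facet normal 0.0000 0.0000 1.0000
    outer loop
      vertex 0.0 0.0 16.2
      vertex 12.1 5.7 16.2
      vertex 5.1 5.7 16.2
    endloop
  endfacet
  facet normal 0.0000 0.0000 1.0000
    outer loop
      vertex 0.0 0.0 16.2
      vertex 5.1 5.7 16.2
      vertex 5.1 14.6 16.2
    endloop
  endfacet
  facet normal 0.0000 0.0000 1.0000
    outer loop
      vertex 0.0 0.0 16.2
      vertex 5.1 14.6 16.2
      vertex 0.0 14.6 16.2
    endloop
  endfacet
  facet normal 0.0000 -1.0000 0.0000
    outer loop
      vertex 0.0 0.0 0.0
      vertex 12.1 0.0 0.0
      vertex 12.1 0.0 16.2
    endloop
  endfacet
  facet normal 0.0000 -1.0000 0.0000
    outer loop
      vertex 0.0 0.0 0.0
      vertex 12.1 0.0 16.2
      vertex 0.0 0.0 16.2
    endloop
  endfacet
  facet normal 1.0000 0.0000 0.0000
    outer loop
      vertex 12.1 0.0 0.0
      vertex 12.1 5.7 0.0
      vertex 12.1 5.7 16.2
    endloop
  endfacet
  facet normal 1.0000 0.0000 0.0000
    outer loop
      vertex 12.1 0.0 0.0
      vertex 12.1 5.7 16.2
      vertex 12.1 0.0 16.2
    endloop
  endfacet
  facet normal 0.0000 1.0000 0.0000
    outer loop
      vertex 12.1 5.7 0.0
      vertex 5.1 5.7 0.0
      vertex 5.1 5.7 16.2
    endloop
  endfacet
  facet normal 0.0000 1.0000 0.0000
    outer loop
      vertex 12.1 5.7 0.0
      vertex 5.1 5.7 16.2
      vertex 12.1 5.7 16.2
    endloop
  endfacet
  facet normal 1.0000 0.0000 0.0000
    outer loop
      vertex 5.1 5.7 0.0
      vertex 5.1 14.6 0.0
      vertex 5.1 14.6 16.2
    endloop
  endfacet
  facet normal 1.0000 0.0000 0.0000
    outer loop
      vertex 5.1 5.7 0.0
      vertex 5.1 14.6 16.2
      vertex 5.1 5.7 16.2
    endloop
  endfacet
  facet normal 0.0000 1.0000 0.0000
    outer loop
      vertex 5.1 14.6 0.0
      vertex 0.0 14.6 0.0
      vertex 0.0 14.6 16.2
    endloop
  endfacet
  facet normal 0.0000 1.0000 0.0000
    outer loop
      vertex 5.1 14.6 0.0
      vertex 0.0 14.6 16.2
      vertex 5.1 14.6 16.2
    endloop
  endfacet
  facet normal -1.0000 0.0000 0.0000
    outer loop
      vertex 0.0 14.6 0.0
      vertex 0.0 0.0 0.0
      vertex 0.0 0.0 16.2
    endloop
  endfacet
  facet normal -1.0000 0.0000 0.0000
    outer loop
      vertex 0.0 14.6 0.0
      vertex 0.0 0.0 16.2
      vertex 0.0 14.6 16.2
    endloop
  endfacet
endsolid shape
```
; perimeter-only toolpath
G21 ; units = mm
G90 ; absolute positioning
G28 ; home
; layer 1
G0 Z2.3
G0 X0.0 Y0.0
G1 X12.1 Y0.0
G1 X12.1 Y5.7
G1 X5.1 Y5.7
G1 X5.1 Y14.6
G1 X0.0 Y14.6
G1 X0.0 Y0.0
; layer 2
G0 Z4.6
G0 X0.0 Y0.0
G1 X12.1 Y0.0
G1 X12.1 Y5.7
G1 X5.1 Y5.7
G1 X5.1 Y14.6
G1 X0.0 Y14.6
G1 X0.0 Y0.0
; layer 3
G0 Z6.9
G0 X0.0 Y0.0
G1 X12.1 Y0.0
G1 X12.1 Y5.7
G1 X5.1 Y5.7
G1 X5.1 Y14.6
G1 X0.0 Y14.6
G1 X0.0 Y0.0
; layer 4
G0 Z9.3
G0 X0.0 Y0.0
G1 X12.1 Y0.0
G1 X12.1 Y5.7
G1 X5.1 Y5.7
G1 X5.1 Y14.6
G1 X0.0 Y14.6
G1 X0.0 Y0.0
; layer 5
G0 Z11.6
G0 X0.0 Y0.0
G1 X12.1 Y0.0
G1 X12.1 Y5.7
G1 X5.1 Y5.7
G1 X5.1 Y14.6
G1 X0.0 Y14.6
G1 X0.0 Y0.0
; layer 6
G0 Z13.9
G0 X0.0 Y0.0
G1 X12.1 Y0.0
G1 X12.1 Y5.7
G1 X5.1 Y5.7
G1 X5.1 Y14.6
G1 X0.0 Y14.6
G1 X0.0 Y0.0
; layer 7
G0 Z16.2
G0 X0.0 Y0.0
G1 X12.1 Y0.0
G1 X12.1 Y5.7
G1 X5.1 Y5.7
G1 X5.1 Y14.6
G1 X0.0 Y14.6
G1 X0.0 Y0.0
M2 ; end

The solid is an L-shaped prism: outer 12.1 × 14.6 mm, arm thicknesses ≈ 5.7 mm (horizontal) and 5.1 mm (vertical), extruded 16.2 mm in z. Slicing at Δz = 2.3 mm — 7 equal slices spanning the solid's height, so layer i sits at z = i·h/7 — gives 7 non-empty perimeters. Each is a 6-segment closed polygon; G0 lifts to the layer z and rapids to the start vertex, then G1 traces the edges.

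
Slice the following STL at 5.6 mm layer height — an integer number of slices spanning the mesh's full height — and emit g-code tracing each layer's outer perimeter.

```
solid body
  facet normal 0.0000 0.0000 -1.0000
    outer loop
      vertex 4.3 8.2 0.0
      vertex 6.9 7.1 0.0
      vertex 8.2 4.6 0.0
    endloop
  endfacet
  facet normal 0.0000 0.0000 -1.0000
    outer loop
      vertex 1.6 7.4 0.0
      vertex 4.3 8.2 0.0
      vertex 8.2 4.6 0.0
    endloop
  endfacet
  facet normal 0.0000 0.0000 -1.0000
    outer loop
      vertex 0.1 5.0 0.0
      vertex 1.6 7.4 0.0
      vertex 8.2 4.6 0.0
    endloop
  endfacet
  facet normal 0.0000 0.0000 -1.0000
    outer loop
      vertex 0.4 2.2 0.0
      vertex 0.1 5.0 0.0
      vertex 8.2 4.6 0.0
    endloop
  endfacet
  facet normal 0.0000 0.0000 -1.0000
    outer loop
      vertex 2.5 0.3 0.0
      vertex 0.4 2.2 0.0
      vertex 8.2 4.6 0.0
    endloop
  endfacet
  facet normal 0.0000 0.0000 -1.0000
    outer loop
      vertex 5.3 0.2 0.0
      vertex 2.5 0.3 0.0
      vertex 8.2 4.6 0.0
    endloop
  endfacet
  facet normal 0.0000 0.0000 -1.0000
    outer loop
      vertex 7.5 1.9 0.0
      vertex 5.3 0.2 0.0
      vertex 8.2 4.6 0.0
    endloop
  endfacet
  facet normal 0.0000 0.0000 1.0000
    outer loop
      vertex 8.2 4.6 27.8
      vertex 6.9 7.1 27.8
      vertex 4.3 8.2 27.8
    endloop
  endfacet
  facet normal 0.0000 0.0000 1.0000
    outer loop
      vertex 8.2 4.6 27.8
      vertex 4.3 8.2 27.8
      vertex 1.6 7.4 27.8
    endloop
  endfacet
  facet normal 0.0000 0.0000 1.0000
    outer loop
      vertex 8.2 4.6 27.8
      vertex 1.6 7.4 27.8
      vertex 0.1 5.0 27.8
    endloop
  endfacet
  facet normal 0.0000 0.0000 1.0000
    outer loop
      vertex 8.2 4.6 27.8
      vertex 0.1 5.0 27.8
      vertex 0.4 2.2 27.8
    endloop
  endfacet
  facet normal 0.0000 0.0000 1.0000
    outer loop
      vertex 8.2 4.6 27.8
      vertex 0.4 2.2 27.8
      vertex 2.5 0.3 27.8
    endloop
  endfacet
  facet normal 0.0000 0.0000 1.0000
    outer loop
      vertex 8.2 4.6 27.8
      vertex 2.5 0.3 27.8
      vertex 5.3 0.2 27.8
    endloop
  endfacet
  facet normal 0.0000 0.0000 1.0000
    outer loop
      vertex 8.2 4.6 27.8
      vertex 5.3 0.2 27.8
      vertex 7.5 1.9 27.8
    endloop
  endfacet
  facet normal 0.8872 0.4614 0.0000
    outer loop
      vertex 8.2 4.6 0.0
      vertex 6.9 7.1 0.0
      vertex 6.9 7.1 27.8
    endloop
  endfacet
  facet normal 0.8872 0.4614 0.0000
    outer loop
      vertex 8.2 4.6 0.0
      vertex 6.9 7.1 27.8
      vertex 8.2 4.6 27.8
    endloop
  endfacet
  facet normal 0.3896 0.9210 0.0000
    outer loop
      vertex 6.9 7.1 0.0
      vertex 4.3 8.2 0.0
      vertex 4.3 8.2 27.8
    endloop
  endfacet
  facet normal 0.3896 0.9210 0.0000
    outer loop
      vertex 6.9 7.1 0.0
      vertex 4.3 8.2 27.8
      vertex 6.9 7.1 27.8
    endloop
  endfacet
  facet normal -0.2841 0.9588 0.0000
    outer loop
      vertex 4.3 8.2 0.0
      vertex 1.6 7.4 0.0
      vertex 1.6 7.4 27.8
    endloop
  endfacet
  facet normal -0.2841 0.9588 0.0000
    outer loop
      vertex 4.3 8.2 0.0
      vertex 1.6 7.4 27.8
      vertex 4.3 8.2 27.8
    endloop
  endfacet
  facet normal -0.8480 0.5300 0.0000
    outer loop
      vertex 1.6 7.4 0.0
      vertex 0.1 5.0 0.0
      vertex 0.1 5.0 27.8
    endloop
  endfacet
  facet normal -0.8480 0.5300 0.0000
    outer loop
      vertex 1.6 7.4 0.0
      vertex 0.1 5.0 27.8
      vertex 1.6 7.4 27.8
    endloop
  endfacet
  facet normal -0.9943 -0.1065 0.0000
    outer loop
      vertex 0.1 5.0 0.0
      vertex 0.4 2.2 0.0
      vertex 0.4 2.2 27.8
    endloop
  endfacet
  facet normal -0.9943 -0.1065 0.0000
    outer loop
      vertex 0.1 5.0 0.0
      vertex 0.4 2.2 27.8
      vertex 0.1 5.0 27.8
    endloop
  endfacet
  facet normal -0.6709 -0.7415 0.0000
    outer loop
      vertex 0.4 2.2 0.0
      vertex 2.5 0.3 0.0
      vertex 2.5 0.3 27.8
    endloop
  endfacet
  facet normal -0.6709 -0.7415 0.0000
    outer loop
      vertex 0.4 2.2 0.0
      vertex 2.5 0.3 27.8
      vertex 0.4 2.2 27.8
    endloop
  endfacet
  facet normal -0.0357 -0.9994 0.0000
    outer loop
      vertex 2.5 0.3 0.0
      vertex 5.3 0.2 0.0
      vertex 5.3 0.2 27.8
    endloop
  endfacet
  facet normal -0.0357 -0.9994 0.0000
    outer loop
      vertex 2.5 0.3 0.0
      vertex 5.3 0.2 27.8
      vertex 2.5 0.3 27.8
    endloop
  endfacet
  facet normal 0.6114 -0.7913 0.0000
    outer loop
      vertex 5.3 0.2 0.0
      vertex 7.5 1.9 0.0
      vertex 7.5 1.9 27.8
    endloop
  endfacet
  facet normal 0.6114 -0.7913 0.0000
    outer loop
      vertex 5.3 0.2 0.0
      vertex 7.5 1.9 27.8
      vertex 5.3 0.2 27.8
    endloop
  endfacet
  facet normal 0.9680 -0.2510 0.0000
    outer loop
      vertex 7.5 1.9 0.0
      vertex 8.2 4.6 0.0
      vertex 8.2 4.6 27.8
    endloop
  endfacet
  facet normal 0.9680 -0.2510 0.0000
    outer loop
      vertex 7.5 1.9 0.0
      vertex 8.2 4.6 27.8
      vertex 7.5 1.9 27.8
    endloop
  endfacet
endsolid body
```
; perimeter-only toolpath
G21 ; units = mm
G90 ; absolute positioning
G28 ; home
; layer 1
G0 Z5.6
G0 X8.2 Y4.6
G1 X6.9 Y7.1
G1 X4.3 Y8.2
G1 X1.6 Y7.4
G1 X0.1 Y5.0
G1 X0.4 Y2.2
G1 X2.5 Y0.3
G1 X5.3 Y0.2
G1 X7.5 Y1.9
G1 X8.2 Y4.6
; layer 2
G0 Z11.1
G0 X8.2 Y4.6
G1 X6.9 Y7.1
G1 X4.3 Y8.2
G1 X1.6 Y7.4
G1 X0.1 Y5.0
G1 X0.4 Y2.2
G1 X2.5 Y0.3
G1 X5.3 Y0.2
G1 X7.5 Y1.9
G1 X8.2 Y4.6
; layer 3
G0 Z16.7
G0 X8.2 Y4.6
G1 X6.9 Y7.1
G1 X4.3 Y8.2
G1 X1.6 Y7.4
G1 X0.1 Y5.0
G1 X0.4 Y2.2
G1 X2.5 Y0.3
G1 X5.3 Y0.2
G1 X7.5 Y1.9
G1 X8.2 Y4.6
; layer 4
G0 Z22.2
G0 X8.2 Y4.6
G1 X6.9 Y7.1
G1 X4.3 Y8.2
G1 X1.6 Y7.4
G1 X0.1 Y5.0
G1 X0.4 Y2.2
G1 X2.5 Y0.3
G1 X5.3 Y0.2
G1 X7.5 Y1.9
G1 X8.2 Y4.6
; layer 5
G0 Z27.8
G0 X8.2 Y4.6
G1 X6.9 Y7.1
G1 X4.3 Y8.2
G1 X1.6 Y7.4
G1 X0.1 Y5.0
G1 X0.4 Y2.2
G1 X2.5 Y0.3
G1 X5.3 Y0.2
G1 X7.5 Y1.9
G1 X8.2 Y4.6
M2 ; end

The solid is a regular 9-sided prism (a cylinder approximated with 9 flat sides), circumscribed radius ≈ 4.1 mm, height ≈ 27.8 mm. Slicing at Δz = 5.6 mm — 5 equal slices spanning the solid's height, so layer i sits at z = i·h/5 — gives 5 non-empty perimeters. Each is a 9-segment closed polygon; G0 lifts to the layer z and rapids to the start vertex, then G1 traces the edges.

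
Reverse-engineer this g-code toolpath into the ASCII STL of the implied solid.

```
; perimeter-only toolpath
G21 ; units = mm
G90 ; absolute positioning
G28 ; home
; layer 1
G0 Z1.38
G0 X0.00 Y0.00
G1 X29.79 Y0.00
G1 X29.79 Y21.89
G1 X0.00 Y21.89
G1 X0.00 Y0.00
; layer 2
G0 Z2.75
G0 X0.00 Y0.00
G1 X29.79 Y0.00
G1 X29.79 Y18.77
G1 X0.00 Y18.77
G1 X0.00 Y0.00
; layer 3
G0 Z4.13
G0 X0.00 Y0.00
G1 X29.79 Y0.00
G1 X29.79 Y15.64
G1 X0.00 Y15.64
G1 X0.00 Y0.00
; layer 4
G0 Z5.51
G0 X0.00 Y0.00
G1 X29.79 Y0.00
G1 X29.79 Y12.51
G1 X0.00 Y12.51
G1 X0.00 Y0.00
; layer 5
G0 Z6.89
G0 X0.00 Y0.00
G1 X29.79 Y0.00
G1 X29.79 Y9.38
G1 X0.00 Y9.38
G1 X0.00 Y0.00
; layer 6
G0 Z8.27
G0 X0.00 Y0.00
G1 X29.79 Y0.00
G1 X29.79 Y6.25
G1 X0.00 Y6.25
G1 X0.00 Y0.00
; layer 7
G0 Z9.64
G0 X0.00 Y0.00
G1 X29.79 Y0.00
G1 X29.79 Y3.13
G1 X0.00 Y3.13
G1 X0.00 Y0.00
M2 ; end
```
solid part
  facet normal 0.0000 0.0000 -1.0000
    outer loop
      vertex 29.79 25.02 0.00
      vertex 29.79 0.00 0.00
      vertex 0.00 0.00 0.00
    endloop
  endfacet
  facet normal 0.0000 0.0000 -1.0000
    outer loop
      vertex 0.00 25.02 0.00
      vertex 29.79 25.02 0.00
      vertex 0.00 0.00 0.00
    endloop
  endfacet
  facet normal 0.0000 -1.0000 0.0000
    outer loop
      vertex 0.00 0.00 0.00
      vertex 29.79 0.00 0.00
      vertex 29.79 0.00 11.02
    endloop
  endfacet
  facet normal 0.0000 -1.0000 0.0000
    outer loop
      vertex 0.00 0.00 0.00
      vertex 29.79 0.00 11.02
      vertex 0.00 0.00 11.02
    endloop
  endfacet
  facet normal 0.0000 0.4031 0.9152
    outer loop
      vertex 0.00 0.00 11.02
      vertex 29.79 0.00 11.02
      vertex 29.79 25.02 0.00
    endloop
  endfacet
  facet normal 0.0000 0.4031 0.9152
    outer loop
      vertex 0.00 0.00 11.02
      vertex 29.79 25.02 0.00
      vertex 0.00 25.02 0.00
    endloop
  endfacet
  facet normal -1.0000 0.0000 0.0000
    outer loop
      vertex 0.00 0.00 11.02
      vertex 0.00 25.02 0.00
      vertex 0.00 0.00 0.00
    endloop
  endfacet
  facet normal 1.0000 0.0000 0.0000
    outer loop
      vertex 29.79 0.00 0.00
      vertex 29.79 25.02 0.00
      vertex 29.79 0.00 11.02
    endloop
  endfacet
endsolid part

The G0 Z moves step by Δz≈1.38 mm. The G1 loops shrink linearly with z, so the solid tapers from its base footprint up to z≈11. Closing with a flat bottom cap and the tapered top and triangulating gives 8 facets — a wedge (ramp): 29.8 × 25 mm base, rising to 11 mm along the y=0 edge and sloping linearly to z=0 at y=25.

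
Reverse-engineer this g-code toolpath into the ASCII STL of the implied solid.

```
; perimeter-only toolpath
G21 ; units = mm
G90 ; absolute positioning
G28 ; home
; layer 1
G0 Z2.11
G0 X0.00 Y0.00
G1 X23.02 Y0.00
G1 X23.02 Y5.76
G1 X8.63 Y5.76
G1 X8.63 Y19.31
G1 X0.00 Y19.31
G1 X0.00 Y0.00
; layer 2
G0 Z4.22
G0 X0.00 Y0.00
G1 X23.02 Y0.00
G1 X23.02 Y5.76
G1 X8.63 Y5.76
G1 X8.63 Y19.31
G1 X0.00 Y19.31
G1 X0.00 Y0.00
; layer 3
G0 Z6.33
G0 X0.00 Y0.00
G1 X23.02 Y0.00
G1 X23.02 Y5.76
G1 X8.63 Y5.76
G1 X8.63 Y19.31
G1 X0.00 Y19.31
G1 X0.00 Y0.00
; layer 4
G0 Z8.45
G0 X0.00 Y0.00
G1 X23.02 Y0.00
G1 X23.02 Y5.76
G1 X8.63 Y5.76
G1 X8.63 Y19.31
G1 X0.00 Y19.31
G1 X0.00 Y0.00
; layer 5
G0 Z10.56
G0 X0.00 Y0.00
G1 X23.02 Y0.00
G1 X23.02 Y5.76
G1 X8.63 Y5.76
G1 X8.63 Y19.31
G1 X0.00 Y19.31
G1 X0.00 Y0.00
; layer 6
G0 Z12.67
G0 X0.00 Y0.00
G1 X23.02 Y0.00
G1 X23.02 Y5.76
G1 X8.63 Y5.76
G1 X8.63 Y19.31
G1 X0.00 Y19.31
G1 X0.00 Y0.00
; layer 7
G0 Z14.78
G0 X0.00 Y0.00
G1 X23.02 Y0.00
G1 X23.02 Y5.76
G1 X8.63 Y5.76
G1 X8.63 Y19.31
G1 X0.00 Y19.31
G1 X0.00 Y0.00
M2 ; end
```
solid part
  facet normal 0.0000 0.0000 -1.0000
    outer loop
      vertex 23.02 5.76 0.00
      vertex 23.02 0.00 0.00
      vertex 0.00 0.00 0.00
    endloop
  endfacet
  facet normal 0.0000 0.0000 -1.0000
    outer loop
      vertex 8.63 5.76 0.00
      vertex 23.02 5.76 0.00
      vertex 0.00 0.00 0.00
    endloop
  endfacet
  facet normal 0.0000 0.0000 -1.0000
    outer loop
      vertex 8.63 19.31 0.00
      vertex 8.63 5.76 0.00
      vertex 0.00 0.00 0.00
    endloop
  endfacet
  facet normal 0.0000 0.0000 -1.0000
    outer loop
      vertex 0.00 19.31 0.00
      vertex 8.63 19.31 0.00
      vertex 0.00 0.00 0.00
    endloop
  endfacet
  facet normal 0.0000 0.0000 1.0000
    outer loop
      vertex 0.00 0.00 14.78
      vertex 23.02 0.00 14.78
      vertex 23.02 5.76 14.78
    endloop
  endfacet
  facet normal 0.0000 0.0000 1.0000
    outer loop
      vertex 0.00 0.00 14.78
      vertex 23.02 5.76 14.78
      vertex 8.63 5.76 14.78
    endloop
  endfacet
  facet normal 0.0000 0.0000 1.0000
    outer loop
      vertex 0.00 0.00 14.78
      vertex 8.63 5.76 14.78
      vertex 8.63 19.31 14.78
    endloop
  endfacet
  facet normal 0.0000 0.0000 1.0000
    outer loop
      vertex 0.00 0.00 14.78
      vertex 8.63 19.31 14.78
      vertex 0.00 19.31 14.78
    endloop
  endfacet
  facet normal 0.0000 -1.0000 0.0000
    outer loop
      vertex 0.00 0.00 0.00
      vertex 23.02 0.00 0.00
      vertex 23.02 0.00 14.78
    endloop
  endfacet
  facet normal 0.0000 -1.0000 0.0000
    outer loop
      vertex 0.00 0.00 0.00
      vertex 23.02 0.00 14.78
      vertex 0.00 0.00 14.78
    endloop
  endfacet
  facet normal 1.0000 0.0000 0.0000
    outer loop
      vertex 23.02 0.00 0.00
      vertex 23.02 5.76 0.00
      vertex 23.02 5.76 14.78
    endloop
  endfacet
  facet normal 1.0000 0.0000 0.0000
    outer loop
      vertex 23.02 0.00 0.00
      vertex 23.02 5.76 14.78
      vertex 23.02 0.00 14.78
    endloop
  endfacet
  facet normal 0.0000 1.0000 0.0000
    outer loop
      vertex 23.02 5.76 0.00
      vertex 8.63 5.76 0.00
      vertex 8.63 5.76 14.78
    endloop
  endfacet
  facet normal 0.0000 1.0000 0.0000
    outer loop
      vertex 23.02 5.76 0.00
      vertex 8.63 5.76 14.78
      vertex 23.02 5.76 14.78
    endloop
  endfacet
  facet normal 1.0000 0.0000 0.0000
    outer loop
      vertex 8.63 5.76 0.00
      vertex 8.63 19.31 0.00
      vertex 8.63 19.31 14.78
    endloop
  endfacet
  facet normal 1.0000 0.0000 0.0000
    outer loop
      vertex 8.63 5.76 0.00
      vertex 8.63 19.31 14.78
      vertex 8.63 5.76 14.78
    endloop
  endfacet
  facet normal 0.0000 1.0000 0.0000
    outer loop
      vertex 8.63 19.31 0.00
      vertex 0.00 19.31 0.00
      vertex 0.00 19.31 14.78
    endloop
  endfacet
  facet normal 0.0000 1.0000 0.0000
    outer loop
      vertex 8.63 19.31 0.00
      vertex 0.00 19.31 14.78
      vertex 8.63 19.31 14.78
    endloop
  endfacet
  facet normal -1.0000 0.0000 0.0000
    outer loop
      vertex 0.00 19.31 0.00
      vertex 0.00 0.00 0.00
      vertex 0.00 0.00 14.78
    endloop
  endfacet
  facet normal -1.0000 0.0000 0.0000
    outer loop
      vertex 0.00 19.31 0.00
      vertex 0.00 0.00 14.78
      vertex 0.00 19.31 14.78
    endloop
  endfacet
endsolid part

The G0 Z moves step by Δz≈2.11 mm. Every layer's G1 loop is the same polygon, so the solid is a straight extrusion of it from z=0 to z≈14.8. Closing with flat bottom and top caps and triangulating gives 20 facets — an L-shaped prism: outer 23 × 19.3 mm, arm thicknesses ≈ 5.76 mm (horizontal) and 8.63 mm (vertical), extruded 14.8 mm in z.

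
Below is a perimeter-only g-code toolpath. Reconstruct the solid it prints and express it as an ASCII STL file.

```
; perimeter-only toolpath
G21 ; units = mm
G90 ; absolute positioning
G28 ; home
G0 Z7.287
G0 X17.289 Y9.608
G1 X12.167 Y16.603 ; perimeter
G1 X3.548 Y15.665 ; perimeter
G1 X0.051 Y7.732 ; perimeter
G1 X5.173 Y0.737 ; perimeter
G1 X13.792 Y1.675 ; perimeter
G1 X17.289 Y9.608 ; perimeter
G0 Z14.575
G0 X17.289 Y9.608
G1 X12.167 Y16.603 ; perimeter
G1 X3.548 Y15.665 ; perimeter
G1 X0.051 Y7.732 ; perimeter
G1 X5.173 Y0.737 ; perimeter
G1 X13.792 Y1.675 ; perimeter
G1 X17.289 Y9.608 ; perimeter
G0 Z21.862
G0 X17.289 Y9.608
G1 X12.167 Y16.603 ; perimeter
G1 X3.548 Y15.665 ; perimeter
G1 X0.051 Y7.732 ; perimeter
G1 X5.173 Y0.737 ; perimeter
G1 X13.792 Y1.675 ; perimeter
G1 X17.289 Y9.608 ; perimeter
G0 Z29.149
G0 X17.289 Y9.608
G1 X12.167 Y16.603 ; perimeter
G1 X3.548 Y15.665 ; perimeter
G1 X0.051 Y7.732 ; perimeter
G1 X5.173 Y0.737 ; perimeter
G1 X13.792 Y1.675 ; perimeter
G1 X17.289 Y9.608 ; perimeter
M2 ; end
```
solid part
  facet normal 0.0000 0.0000 -1.0000
    outer loop
      vertex 3.548 15.665 0.000
      vertex 12.167 16.603 0.000
      vertex 17.289 9.608 0.000
    endloop
  endfacet
  facet normal 0.0000 0.0000 -1.0000
    outer loop
      vertex 0.051 7.732 0.000
      vertex 3.548 15.665 0.000
      vertex 17.289 9.608 0.000
    endloop
  endfacet
  facet normal 0.0000 0.0000 -1.0000
    outer loop
      vertex 5.173 0.737 0.000
      vertex 0.051 7.732 0.000
      vertex 17.289 9.608 0.000
    endloop
  endfacet
  facet normal 0.0000 0.0000 -1.0000
    outer loop
      vertex 13.792 1.675 0.000
      vertex 5.173 0.737 0.000
      vertex 17.289 9.608 0.000
    endloop
  endfacet
  facet normal 0.0000 0.0000 1.0000
    outer loop
      vertex 17.289 9.608 29.149
      vertex 12.167 16.603 29.149
      vertex 3.548 15.665 29.149
    endloop
  endfacet
  facet normal 0.0000 0.0000 1.0000
    outer loop
      vertex 17.289 9.608 29.149
      vertex 3.548 15.665 29.149
      vertex 0.051 7.732 29.149
    endloop
  endfacet
  facet normal 0.0000 0.0000 1.0000
    outer loop
      vertex 17.289 9.608 29.149
      vertex 0.051 7.732 29.149
      vertex 5.173 0.737 29.149
    endloop
  endfacet
  facet normal 0.0000 0.0000 1.0000
    outer loop
      vertex 17.289 9.608 29.149
      vertex 5.173 0.737 29.149
      vertex 13.792 1.675 29.149
    endloop
  endfacet
  facet normal 0.8068 0.5908 0.0000
    outer loop
      vertex 17.289 9.608 0.000
      vertex 12.167 16.603 0.000
      vertex 12.167 16.603 29.149
    endloop
  endfacet
  facet normal 0.8068 0.5908 0.0000
    outer loop
      vertex 17.289 9.608 0.000
      vertex 12.167 16.603 29.149
      vertex 17.289 9.608 29.149
    endloop
  endfacet
  facet normal -0.1082 0.9941 0.0000
    outer loop
      vertex 12.167 16.603 0.000
      vertex 3.548 15.665 0.000
      vertex 3.548 15.665 29.149
    endloop
  endfacet
  facet normal -0.1082 0.9941 0.0000
    outer loop
      vertex 12.167 16.603 0.000
      vertex 3.548 15.665 29.149
      vertex 12.167 16.603 29.149
    endloop
  endfacet
  facet normal -0.9150 0.4034 0.0000
    outer loop
      vertex 3.548 15.665 0.000
      vertex 0.051 7.732 0.000
      vertex 0.051 7.732 29.149
    endloop
  endfacet
  facet normal -0.9150 0.4034 0.0000
    outer loop
      vertex 3.548 15.665 0.000
      vertex 0.051 7.732 29.149
      vertex 3.548 15.665 29.149
    endloop
  endfacet
  facet normal -0.8068 -0.5908 0.0000
    outer loop
      vertex 0.051 7.732 0.000
      vertex 5.173 0.737 0.000
      vertex 5.173 0.737 29.149
    endloop
  endfacet
  facet normal -0.8068 -0.5908 0.0000
    outer loop
      vertex 0.051 7.732 0.000
      vertex 5.173 0.737 29.149
      vertex 0.051 7.732 29.149
    endloop
  endfacet
  facet normal 0.1082 -0.9941 0.0000
    outer loop
      vertex 5.173 0.737 0.000
      vertex 13.792 1.675 0.000
      vertex 13.792 1.675 29.149
    endloop
  endfacet
  facet normal 0.1082 -0.9941 0.0000
    outer loop
      vertex 5.173 0.737 0.000
      vertex 13.792 1.675 29.149
      vertex 5.173 0.737 29.149
    endloop
  endfacet
  facet normal 0.9150 -0.4034 0.0000
    outer loop
      vertex 13.792 1.675 0.000
      vertex 17.289 9.608 0.000
      vertex 17.289 9.608 29.149
    endloop
  endfacet
  facet normal 0.9150 -0.4034 0.0000
    outer loop
      vertex 13.792 1.675 0.000
      vertex 17.289 9.608 29.149
      vertex 13.792 1.675 29.149
    endloop
  endfacet
endsolid part

The G0 Z moves step by Δz≈7.287 mm. Every layer's G1 loop is the same polygon, so the solid is a straight extrusion of it from z=0 to z≈29.1. Closing with flat bottom and top caps and triangulating gives 20 facets — a regular 6-sided prism (a cylinder approximated with 6 flat sides), circumscribed radius ≈ 8.67 mm, height ≈ 29.1 mm.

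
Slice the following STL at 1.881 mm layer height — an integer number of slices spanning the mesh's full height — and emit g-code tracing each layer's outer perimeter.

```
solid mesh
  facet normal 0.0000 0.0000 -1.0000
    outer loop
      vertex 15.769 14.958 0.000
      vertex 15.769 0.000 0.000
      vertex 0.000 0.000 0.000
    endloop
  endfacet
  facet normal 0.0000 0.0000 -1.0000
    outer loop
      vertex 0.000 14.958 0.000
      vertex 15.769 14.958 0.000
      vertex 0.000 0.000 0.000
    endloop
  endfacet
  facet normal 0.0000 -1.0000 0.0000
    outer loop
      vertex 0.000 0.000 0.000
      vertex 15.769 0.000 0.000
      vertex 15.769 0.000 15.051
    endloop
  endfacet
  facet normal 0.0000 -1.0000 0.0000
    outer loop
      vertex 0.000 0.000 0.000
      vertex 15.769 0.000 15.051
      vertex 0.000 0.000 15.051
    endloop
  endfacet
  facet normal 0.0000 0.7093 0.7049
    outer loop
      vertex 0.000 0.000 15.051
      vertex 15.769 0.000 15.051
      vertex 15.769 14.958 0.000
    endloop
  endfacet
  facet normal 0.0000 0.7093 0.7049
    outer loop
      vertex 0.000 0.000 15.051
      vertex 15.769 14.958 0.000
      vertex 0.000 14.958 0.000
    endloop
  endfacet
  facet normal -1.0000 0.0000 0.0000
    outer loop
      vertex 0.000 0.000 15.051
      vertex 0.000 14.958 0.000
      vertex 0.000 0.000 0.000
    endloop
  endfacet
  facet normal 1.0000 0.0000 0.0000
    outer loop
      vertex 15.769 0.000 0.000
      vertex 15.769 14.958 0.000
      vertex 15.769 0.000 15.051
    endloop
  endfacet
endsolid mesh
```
; perimeter-only toolpath
G21 ; units = mm
G90 ; absolute positioning
G28 ; home
; layer 1
G0 Z1.881
G0 X0.000 Y0.000
G1 X15.769 Y0.000
G1 X15.769 Y13.088
G1 X0.000 Y13.088
G1 X0.000 Y0.000
; layer 2
G0 Z3.763
G0 X0.000 Y0.000
G1 X15.769 Y0.000
G1 X15.769 Y11.219
G1 X0.000 Y11.219
G1 X0.000 Y0.000
; layer 3
G0 Z5.644
G0 X0.000 Y0.000
G1 X15.769 Y0.000
G1 X15.769 Y9.349
G1 X0.000 Y9.349
G1 X0.000 Y0.000
; layer 4
G0 Z7.526
G0 X0.000 Y0.000
G1 X15.769 Y0.000
G1 X15.769 Y7.479
G1 X0.000 Y7.479
G1 X0.000 Y0.000
; layer 5
G0 Z9.407
G0 X0.000 Y0.000
G1 X15.769 Y0.000
G1 X15.769 Y5.609
G1 X0.000 Y5.609
G1 X0.000 Y0.000
; layer 6
G0 Z11.288
G0 X0.000 Y0.000
G1 X15.769 Y0.000
G1 X15.769 Y3.740
G1 X0.000 Y3.740
G1 X0.000 Y0.000
; layer 7
G0 Z13.170
G0 X0.000 Y0.000
G1 X15.769 Y0.000
G1 X15.769 Y1.870
G1 X0.000 Y1.870
G1 X0.000 Y0.000
M2 ; end

The solid is a wedge (ramp): 15.8 × 15 mm base, rising to 15.1 mm along the y=0 edge and sloping linearly to z=0 at y=15. Slicing at Δz = 1.881 mm — 8 equal slices spanning the solid's height, so layer i sits at z = i·h/8 — gives 7 non-empty perimeters. Each is a 4-segment closed polygon; G0 lifts to the layer z and rapids to the start vertex, then G1 traces the edges. The cross-section shrinks linearly with z (the slice at the apex is degenerate and omitted).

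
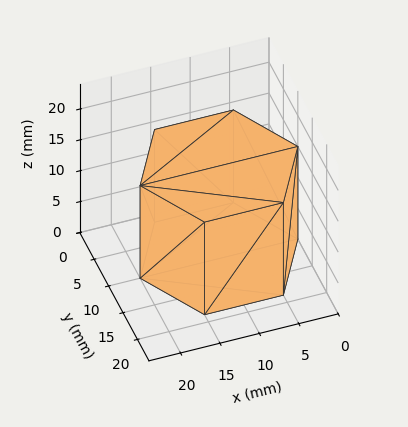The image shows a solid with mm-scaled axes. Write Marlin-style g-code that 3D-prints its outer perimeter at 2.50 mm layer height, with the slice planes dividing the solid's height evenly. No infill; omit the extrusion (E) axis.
Reading the render: the shape is a regular 6-sided prism (a cylinder approximated with 6 flat sides), circumscribed radius ≈ 10 mm, height ≈ 15 mm (dimensions read to the nearest mm from the axis ticks). For the g-code, the solid's height is divided into equal slices at the stated Δz and each level perimeter traced with G1 moves after a G0 lift.

; perimeter-only toolpath
G21 ; units = mm
G90 ; absolute positioning
G28 ; home
; layer 1
G0 Z2.50
G0 X20.00 Y10.00
G1 X15.00 Y18.66
G1 X5.00 Y18.66
G1 X0.00 Y10.00
G1 X5.00 Y1.34
G1 X15.00 Y1.34
G1 X20.00 Y10.00
; layer 2
G0 Z5.00
G0 X20.00 Y10.00
G1 X15.00 Y18.66
G1 X5.00 Y18.66
G1 X0.00 Y10.00
G1 X5.00 Y1.34
G1 X15.00 Y1.34
G1 X20.00 Y10.00
; layer 3
G0 Z7.50
G0 X20.00 Y10.00
G1 X15.00 Y18.66
G1 X5.00 Y18.66
G1 X0.00 Y10.00
G1 X5.00 Y1.34
G1 X15.00 Y1.34
G1 X20.00 Y10.00
; layer 4
G0 Z10.00
G0 X20.00 Y10.00
G1 X15.00 Y18.66
G1 X5.00 Y18.66
G1 X0.00 Y10.00
G1 X5.00 Y1.34
G1 X15.00 Y1.34
G1 X20.00 Y10.00
; layer 5
G0 Z12.50
G0 X20.00 Y10.00
G1 X15.00 Y18.66
G1 X5.00 Y18.66
G1 X0.00 Y10.00
G1 X5.00 Y1.34
G1 X15.00 Y1.34
G1 X20.00 Y10.00
; layer 6
G0 Z15.00
G0 X20.00 Y10.00
G1 X15.00 Y18.66
G1 X5.00 Y18.66
G1 X0.00 Y10.00
G1 X5.00 Y1.34
G1 X15.00 Y1.34
G1 X20.00 Y10.00
M2 ; end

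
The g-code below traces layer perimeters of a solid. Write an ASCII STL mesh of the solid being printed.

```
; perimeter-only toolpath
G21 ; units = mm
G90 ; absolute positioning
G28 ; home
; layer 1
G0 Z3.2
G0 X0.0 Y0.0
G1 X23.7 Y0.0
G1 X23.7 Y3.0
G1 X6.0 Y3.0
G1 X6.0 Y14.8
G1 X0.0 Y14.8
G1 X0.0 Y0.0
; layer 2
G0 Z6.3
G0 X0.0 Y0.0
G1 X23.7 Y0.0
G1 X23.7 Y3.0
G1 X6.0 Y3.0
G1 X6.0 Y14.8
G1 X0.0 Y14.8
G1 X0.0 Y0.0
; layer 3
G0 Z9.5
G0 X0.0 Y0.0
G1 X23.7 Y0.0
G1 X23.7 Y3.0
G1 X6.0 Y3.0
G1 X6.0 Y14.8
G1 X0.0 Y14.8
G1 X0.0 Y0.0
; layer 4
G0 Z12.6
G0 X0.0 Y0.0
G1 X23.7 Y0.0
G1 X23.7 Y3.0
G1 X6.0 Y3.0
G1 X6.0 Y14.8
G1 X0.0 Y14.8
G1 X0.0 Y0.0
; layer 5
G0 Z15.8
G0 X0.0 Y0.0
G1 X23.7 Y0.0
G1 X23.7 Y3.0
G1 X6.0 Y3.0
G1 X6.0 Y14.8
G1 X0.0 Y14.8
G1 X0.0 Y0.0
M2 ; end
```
solid part
  facet normal 0.0000 0.0000 -1.0000
    outer loop
      vertex 23.7 3.0 0.0
      vertex 23.7 0.0 0.0
      vertex 0.0 0.0 0.0
    endloop
  endfacet
  facet normal 0.0000 0.0000 -1.0000
    outer loop
      vertex 6.0 3.0 0.0
      vertex 23.7 3.0 0.0
      vertex 0.0 0.0 0.0
    endloop
  endfacet
  facet normal 0.0000 0.0000 -1.0000
    outer loop
      vertex 6.0 14.8 0.0
      vertex 6.0 3.0 0.0
      vertex 0.0 0.0 0.0
    endloop
  endfacet
  facet normal 0.0000 0.0000 -1.0000
    outer loop
      vertex 0.0 14.8 0.0
      vertex 6.0 14.8 0.0
      vertex 0.0 0.0 0.0
    endloop
  endfacet
  facet normal 0.0000 0.0000 1.0000
    outer loop
      vertex 0.0 0.0 15.8
      vertex 23.7 0.0 15.8
      vertex 23.7 3.0 15.8
    endloop
  endfacet
  facet normal 0.0000 0.0000 1.0000
    outer loop
      vertex 0.0 0.0 15.8
      vertex 23.7 3.0 15.8
      vertex 6.0 3.0 15.8
    endloop
  endfacet
  facet normal 0.0000 0.0000 1.0000
    outer loop
      vertex 0.0 0.0 15.8
      vertex 6.0 3.0 15.8
      vertex 6.0 14.8 15.8
    endloop
  endfacet
  facet normal 0.0000 0.0000 1.0000
    outer loop
      vertex 0.0 0.0 15.8
      vertex 6.0 14.8 15.8
      vertex 0.0 14.8 15.8
    endloop
  endfacet
  facet normal 0.0000 -1.0000 0.0000
    outer loop
      vertex 0.0 0.0 0.0
      vertex 23.7 0.0 0.0
      vertex 23.7 0.0 15.8
    endloop
  endfacet
  facet normal 0.0000 -1.0000 0.0000
    outer loop
      vertex 0.0 0.0 0.0
      vertex 23.7 0.0 15.8
      vertex 0.0 0.0 15.8
    endloop
  endfacet
  facet normal 1.0000 0.0000 0.0000
    outer loop
      vertex 23.7 0.0 0.0
      vertex 23.7 3.0 0.0
      vertex 23.7 3.0 15.8
    endloop
  endfacet
  facet normal 1.0000 0.0000 0.0000
    outer loop
      vertex 23.7 0.0 0.0
      vertex 23.7 3.0 15.8
      vertex 23.7 0.0 15.8
    endloop
  endfacet
  facet normal 0.0000 1.0000 0.0000
    outer loop
      vertex 23.7 3.0 0.0
      vertex 6.0 3.0 0.0
      vertex 6.0 3.0 15.8
    endloop
  endfacet
  facet normal 0.0000 1.0000 0.0000
    outer loop
      vertex 23.7 3.0 0.0
      vertex 6.0 3.0 15.8
      vertex 23.7 3.0 15.8
    endloop
  endfacet
  facet normal 1.0000 0.0000 0.0000
    outer loop
      vertex 6.0 3.0 0.0
      vertex 6.0 14.8 0.0
      vertex 6.0 14.8 15.8
    endloop
  endfacet
  facet normal 1.0000 0.0000 0.0000
    outer loop
      vertex 6.0 3.0 0.0
      vertex 6.0 14.8 15.8
      vertex 6.0 3.0 15.8
    endloop
  endfacet
  facet normal 0.0000 1.0000 0.0000
    outer loop
      vertex 6.0 14.8 0.0
      vertex 0.0 14.8 0.0
      vertex 0.0 14.8 15.8
    endloop
  endfacet
  facet normal 0.0000 1.0000 0.0000
    outer loop
      vertex 6.0 14.8 0.0
      vertex 0.0 14.8 15.8
      vertex 6.0 14.8 15.8
    endloop
  endfacet
  facet normal -1.0000 0.0000 0.0000
    outer loop
      vertex 0.0 14.8 0.0
      vertex 0.0 0.0 0.0
      vertex 0.0 0.0 15.8
    endloop
  endfacet
  facet normal -1.0000 0.0000 0.0000
    outer loop
      vertex 0.0 14.8 0.0
      vertex 0.0 0.0 15.8
      vertex 0.0 14.8 15.8
    endloop
  endfacet
endsolid part

The G0 Z moves step by Δz≈3.2 mm. Every layer's G1 loop is the same polygon, so the solid is a straight extrusion of it from z=0 to z≈15.8. Closing with flat bottom and top caps and triangulating gives 20 facets — an L-shaped prism: outer 23.7 × 14.8 mm, arm thicknesses ≈ 3 mm (horizontal) and 6 mm (vertical), extruded 15.8 mm in z.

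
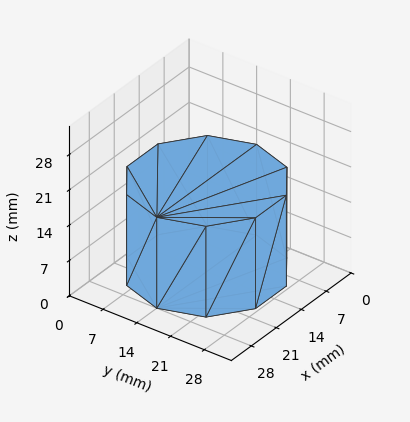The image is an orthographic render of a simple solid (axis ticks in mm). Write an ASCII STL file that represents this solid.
Reading the render: the shape is a regular 10-sided prism (a cylinder approximated with 10 flat sides), circumscribed radius ≈ 14 mm, height ≈ 18 mm (dimensions read to the nearest mm from the axis ticks). For the STL, each face is triangulated and given an outward normal.

solid part
  facet normal 0.0000 0.0000 -1.0000
    outer loop
      vertex 18.33 27.31 0.00
      vertex 25.33 22.23 0.00
      vertex 28.00 14.00 0.00
    endloop
  endfacet
  facet normal 0.0000 0.0000 -1.0000
    outer loop
      vertex 9.67 27.31 0.00
      vertex 18.33 27.31 0.00
      vertex 28.00 14.00 0.00
    endloop
  endfacet
  facet normal 0.0000 0.0000 -1.0000
    outer loop
      vertex 2.67 22.23 0.00
      vertex 9.67 27.31 0.00
      vertex 28.00 14.00 0.00
    endloop
  endfacet
  facet normal 0.0000 0.0000 -1.0000
    outer loop
      vertex 0.00 14.00 0.00
      vertex 2.67 22.23 0.00
      vertex 28.00 14.00 0.00
    endloop
  endfacet
  facet normal 0.0000 0.0000 -1.0000
    outer loop
      vertex 2.67 5.77 0.00
      vertex 0.00 14.00 0.00
      vertex 28.00 14.00 0.00
    endloop
  endfacet
  facet normal 0.0000 0.0000 -1.0000
    outer loop
      vertex 9.67 0.69 0.00
      vertex 2.67 5.77 0.00
      vertex 28.00 14.00 0.00
    endloop
  endfacet
  facet normal 0.0000 0.0000 -1.0000
    outer loop
      vertex 18.33 0.69 0.00
      vertex 9.67 0.69 0.00
      vertex 28.00 14.00 0.00
    endloop
  endfacet
  facet normal 0.0000 0.0000 -1.0000
    outer loop
      vertex 25.33 5.77 0.00
      vertex 18.33 0.69 0.00
      vertex 28.00 14.00 0.00
    endloop
  endfacet
  facet normal 0.0000 0.0000 1.0000
    outer loop
      vertex 28.00 14.00 18.00
      vertex 25.33 22.23 18.00
      vertex 18.33 27.31 18.00
    endloop
  endfacet
  facet normal 0.0000 0.0000 1.0000
    outer loop
      vertex 28.00 14.00 18.00
      vertex 18.33 27.31 18.00
      vertex 9.67 27.31 18.00
    endloop
  endfacet
  facet normal 0.0000 0.0000 1.0000
    outer loop
      vertex 28.00 14.00 18.00
      vertex 9.67 27.31 18.00
      vertex 2.67 22.23 18.00
    endloop
  endfacet
  facet normal 0.0000 0.0000 1.0000
    outer loop
      vertex 28.00 14.00 18.00
      vertex 2.67 22.23 18.00
      vertex 0.00 14.00 18.00
    endloop
  endfacet
  facet normal 0.0000 0.0000 1.0000
    outer loop
      vertex 28.00 14.00 18.00
      vertex 0.00 14.00 18.00
      vertex 2.67 5.77 18.00
    endloop
  endfacet
  facet normal 0.0000 0.0000 1.0000
    outer loop
      vertex 28.00 14.00 18.00
      vertex 2.67 5.77 18.00
      vertex 9.67 0.69 18.00
    endloop
  endfacet
  facet normal 0.0000 0.0000 1.0000
    outer loop
      vertex 28.00 14.00 18.00
      vertex 9.67 0.69 18.00
      vertex 18.33 0.69 18.00
    endloop
  endfacet
  facet normal 0.0000 0.0000 1.0000
    outer loop
      vertex 28.00 14.00 18.00
      vertex 18.33 0.69 18.00
      vertex 25.33 5.77 18.00
    endloop
  endfacet
  facet normal 0.9512 0.3086 0.0000
    outer loop
      vertex 28.00 14.00 0.00
      vertex 25.33 22.23 0.00
      vertex 25.33 22.23 18.00
    endloop
  endfacet
  facet normal 0.9512 0.3086 0.0000
    outer loop
      vertex 28.00 14.00 0.00
      vertex 25.33 22.23 18.00
      vertex 28.00 14.00 18.00
    endloop
  endfacet
  facet normal 0.5873 0.8093 0.0000
    outer loop
      vertex 25.33 22.23 0.00
      vertex 18.33 27.31 0.00
      vertex 18.33 27.31 18.00
    endloop
  endfacet
  facet normal 0.5873 0.8093 0.0000
    outer loop
      vertex 25.33 22.23 0.00
      vertex 18.33 27.31 18.00
      vertex 25.33 22.23 18.00
    endloop
  endfacet
  facet normal 0.0000 1.0000 0.0000
    outer loop
      vertex 18.33 27.31 0.00
      vertex 9.67 27.31 0.00
      vertex 9.67 27.31 18.00
    endloop
  endfacet
  facet normal 0.0000 1.0000 0.0000
    outer loop
      vertex 18.33 27.31 0.00
      vertex 9.67 27.31 18.00
      vertex 18.33 27.31 18.00
    endloop
  endfacet
  facet normal -0.5873 0.8093 0.0000
    outer loop
      vertex 9.67 27.31 0.00
      vertex 2.67 22.23 0.00
      vertex 2.67 22.23 18.00
    endloop
  endfacet
  facet normal -0.5873 0.8093 0.0000
    outer loop
      vertex 9.67 27.31 0.00
      vertex 2.67 22.23 18.00
      vertex 9.67 27.31 18.00
    endloop
  endfacet
  facet normal -0.9512 0.3086 0.0000
    outer loop
      vertex 2.67 22.23 0.00
      vertex 0.00 14.00 0.00
      vertex 0.00 14.00 18.00
    endloop
  endfacet
  facet normal -0.9512 0.3086 0.0000
    outer loop
      vertex 2.67 22.23 0.00
      vertex 0.00 14.00 18.00
      vertex 2.67 22.23 18.00
    endloop
  endfacet
  facet normal -0.9512 -0.3086 0.0000
    outer loop
      vertex 0.00 14.00 0.00
      vertex 2.67 5.77 0.00
      vertex 2.67 5.77 18.00
    endloop
  endfacet
  facet normal -0.9512 -0.3086 0.0000
    outer loop
      vertex 0.00 14.00 0.00
      vertex 2.67 5.77 18.00
      vertex 0.00 14.00 18.00
    endloop
  endfacet
  facet normal -0.5873 -0.8093 0.0000
    outer loop
      vertex 2.67 5.77 0.00
      vertex 9.67 0.69 0.00
      vertex 9.67 0.69 18.00
    endloop
  endfacet
  facet normal -0.5873 -0.8093 0.0000
    outer loop
      vertex 2.67 5.77 0.00
      vertex 9.67 0.69 18.00
      vertex 2.67 5.77 18.00
    endloop
  endfacet
  facet normal 0.0000 -1.0000 0.0000
    outer loop
      vertex 9.67 0.69 0.00
      vertex 18.33 0.69 0.00
      vertex 18.33 0.69 18.00
    endloop
  endfacet
  facet normal 0.0000 -1.0000 0.0000
    outer loop
      vertex 9.67 0.69 0.00
      vertex 18.33 0.69 18.00
      vertex 9.67 0.69 18.00
    endloop
  endfacet
  facet normal 0.5873 -0.8093 0.0000
    outer loop
      vertex 18.33 0.69 0.00
      vertex 25.33 5.77 0.00
      vertex 25.33 5.77 18.00
    endloop
  endfacet
  facet normal 0.5873 -0.8093 0.0000
    outer loop
      vertex 18.33 0.69 0.00
      vertex 25.33 5.77 18.00
      vertex 18.33 0.69 18.00
    endloop
  endfacet
  facet normal 0.9512 -0.3086 0.0000
    outer loop
      vertex 25.33 5.77 0.00
      vertex 28.00 14.00 0.00
      vertex 28.00 14.00 18.00
    endloop
  endfacet
  facet normal 0.9512 -0.3086 0.0000
    outer loop
      vertex 25.33 5.77 0.00
      vertex 28.00 14.00 18.00
      vertex 25.33 5.77 18.00
    endloop
  endfacet
endsolid part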